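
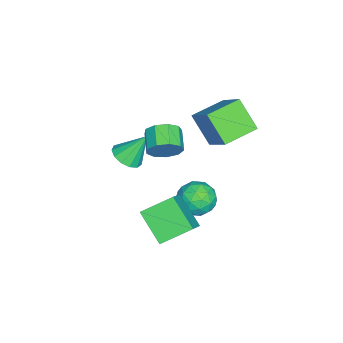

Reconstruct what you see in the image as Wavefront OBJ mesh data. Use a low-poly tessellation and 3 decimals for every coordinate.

v -1.306 -1.077 -0.074
v -0.692 -1.496 0.338
v -1.654 -0.183 1.354
v -0.485 -1.108 0.146
v -0.539 -0.711 -0.116
v -0.837 -0.43 -0.364
v -1.283 -0.354 -0.521
v -1.737 -0.507 -0.535
v -2.053 -0.841 -0.403
v -2.133 -1.25 -0.167
v -1.949 -1.604 0.099
v -1.562 -1.79 0.31
v -1.093 -1.75 0.399
v 0.518 1.324 2.62
v 0.941 1.063 3.334
v -0.075 0.676 3.794
v -0.498 0.936 3.08
v 0.756 1.625 3.401
v -0.259 1.238 3.86
v 0.461 2.046 3.102
v -0.555 1.659 3.562
v 0.192 2.129 2.578
v -0.824 1.742 3.037
v 0.075 1.835 2.073
v -0.94 1.448 2.533
v 0.166 1.302 1.825
v -0.85 0.915 2.284
v 0.421 0.779 1.948
v -0.594 0.392 2.408
v 0.722 0.511 2.386
v -0.294 0.124 2.846
v 0.927 0.623 2.934
v -0.089 0.236 3.393
v 0.779 0.557 -1.772
v 2.137 0.604 -0.638
v 0.05 1.909 -0.956
v 1.408 1.957 0.179
v 1.712 1.763 -2.939
v 3.07 1.811 -1.804
v 0.983 3.116 -2.122
v 2.341 3.163 -0.988
v -2.71 4.061 2.042
v -3.335 3.028 3.391
v -1.52 5.113 3.4
v -2.144 4.08 4.749
v -1.376 2.9 1.771
v -2 1.867 3.12
v -0.185 3.952 3.129
v -0.81 2.919 4.478
v -1.184 3.06 -1.266
v -0.173 2.874 -1.341
v -1.467 2.046 -2.559
v -0.456 1.86 -2.634
v -0.987 1.502 -1.827
v -0.812 2.129 -1.028
v -0.828 2.791 -2.872
v -0.653 3.418 -2.073
v 0.047 2.708 -2.334
v -0.052 1.911 -1.688
v -1.588 3.009 -2.212
v -1.687 2.212 -1.566
v -0.654 3.056 -1.19
v -0.986 1.864 -2.71
v -1.298 1.654 -2.236
v -0.704 1.544 -2.28
v -1.029 2.618 -1.006
v -0.435 2.509 -1.05
v -0.914 1.702 -1.336
v -1.205 2.411 -2.85
v -0.611 2.302 -2.894
v -0.936 3.376 -1.62
v -0.342 3.266 -1.664
v -0.726 3.218 -2.564
v 0.07 2.849 -1.818
v -0.096 2.253 -2.578
v -0.315 2.8 -2.718
v -0.212 3.169 -2.248
v 0.012 2.381 -1.438
v -0.154 1.785 -2.198
v -0.467 1.574 -1.724
v -0.364 1.943 -1.254
v 0.141 2.283 -2.021
v -1.486 3.135 -1.702
v -1.652 2.539 -2.462
v -1.276 2.977 -2.646
v -1.173 3.346 -2.176
v -1.544 2.667 -1.322
v -1.71 2.071 -2.082
v -1.428 1.751 -1.652
v -1.325 2.12 -1.182
v -1.781 2.637 -1.879
f 2 1 4
f 2 4 3
f 4 1 5
f 4 5 3
f 5 1 6
f 5 6 3
f 6 1 7
f 6 7 3
f 7 1 8
f 7 8 3
f 8 1 9
f 8 9 3
f 9 1 10
f 9 10 3
f 10 1 11
f 10 11 3
f 11 1 12
f 11 12 3
f 12 1 13
f 12 13 3
f 13 1 2
f 13 2 3
f 15 14 18
f 15 18 16
f 16 18 19
f 16 19 17
f 18 14 20
f 18 20 19
f 19 20 21
f 19 21 17
f 20 14 22
f 20 22 21
f 21 22 23
f 21 23 17
f 22 14 24
f 22 24 23
f 23 24 25
f 23 25 17
f 24 14 26
f 24 26 25
f 25 26 27
f 25 27 17
f 26 14 28
f 26 28 27
f 27 28 29
f 27 29 17
f 28 14 30
f 28 30 29
f 29 30 31
f 29 31 17
f 30 14 32
f 30 32 31
f 31 32 33
f 31 33 17
f 32 14 15
f 32 15 33
f 33 15 16
f 33 16 17
f 35 37 34
f 38 35 34
f 34 37 36
f 36 38 34
f 35 41 37
f 39 35 38
f 39 41 35
f 37 41 36
f 40 38 36
f 36 41 40
f 40 39 38
f 41 39 40
f 43 45 42
f 46 43 42
f 42 45 44
f 44 46 42
f 43 49 45
f 47 43 46
f 47 49 43
f 45 49 44
f 48 46 44
f 44 49 48
f 48 47 46
f 49 47 48
f 50 87 66
f 87 61 90
f 66 90 55
f 87 90 66
f 50 66 62
f 66 55 67
f 62 67 51
f 66 67 62
f 50 62 71
f 62 51 72
f 71 72 57
f 62 72 71
f 50 71 83
f 71 57 86
f 83 86 60
f 71 86 83
f 50 83 87
f 83 60 91
f 87 91 61
f 83 91 87
f 51 67 78
f 67 55 81
f 78 81 59
f 67 81 78
f 55 90 68
f 90 61 89
f 68 89 54
f 90 89 68
f 61 91 88
f 91 60 84
f 88 84 52
f 91 84 88
f 60 86 85
f 86 57 73
f 85 73 56
f 86 73 85
f 57 72 77
f 72 51 74
f 77 74 58
f 72 74 77
f 53 79 65
f 79 59 80
f 65 80 54
f 79 80 65
f 53 65 63
f 65 54 64
f 63 64 52
f 65 64 63
f 53 63 70
f 63 52 69
f 70 69 56
f 63 69 70
f 53 70 75
f 70 56 76
f 75 76 58
f 70 76 75
f 53 75 79
f 75 58 82
f 79 82 59
f 75 82 79
f 54 80 68
f 80 59 81
f 68 81 55
f 80 81 68
f 52 64 88
f 64 54 89
f 88 89 61
f 64 89 88
f 56 69 85
f 69 52 84
f 85 84 60
f 69 84 85
f 58 76 77
f 76 56 73
f 77 73 57
f 76 73 77
f 59 82 78
f 82 58 74
f 78 74 51
f 82 74 78



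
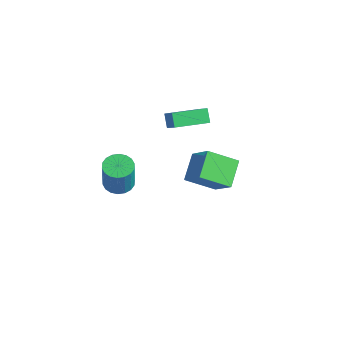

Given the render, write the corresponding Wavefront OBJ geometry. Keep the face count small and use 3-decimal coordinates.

v -1.947 -1.045 3.638
v -0.754 -1.342 4.827
v -1.286 0.985 3.481
v -0.093 0.688 4.67
v -1.307 -1.308 2.93
v -0.114 -1.605 4.119
v -0.646 0.722 2.773
v 0.547 0.425 3.962
v -3.755 -3.162 -3.415
v -2.812 -3.345 -3.609
v -2.422 -3.6 -1.48
v -3.365 -3.418 -1.285
v -2.818 -2.912 -3.556
v -2.428 -3.167 -1.427
v -3.01 -2.529 -3.475
v -2.62 -2.784 -1.346
v -3.349 -2.271 -3.382
v -2.959 -2.526 -1.253
v -3.769 -2.19 -3.296
v -3.379 -2.445 -1.166
v -4.186 -2.301 -3.233
v -3.796 -2.556 -1.103
v -4.518 -2.583 -3.206
v -4.127 -2.838 -1.076
v -4.698 -2.98 -3.22
v -4.308 -3.235 -1.091
v -4.692 -3.413 -3.273
v -4.302 -3.668 -1.144
v -4.5 -3.796 -3.354
v -4.11 -4.051 -1.225
v -4.161 -4.054 -3.447
v -3.771 -4.309 -1.318
v -3.741 -4.135 -3.534
v -3.351 -4.39 -1.404
v -3.324 -4.024 -3.597
v -2.934 -4.279 -1.467
v -2.993 -3.742 -3.624
v -2.602 -3.997 -1.494
v 1.641 -1.603 3.048
v 3.1 -1.591 4.544
v 2.622 -0.127 2.079
v 4.081 -0.115 3.576
v 2.599 -2.845 2.124
v 4.058 -2.833 3.621
v 3.58 -1.369 1.156
v 5.039 -1.357 2.652
f 2 4 1
f 5 2 1
f 1 4 3
f 3 5 1
f 2 8 4
f 6 2 5
f 6 8 2
f 4 8 3
f 7 5 3
f 3 8 7
f 7 6 5
f 8 6 7
f 10 9 13
f 10 13 11
f 11 13 14
f 11 14 12
f 13 9 15
f 13 15 14
f 14 15 16
f 14 16 12
f 15 9 17
f 15 17 16
f 16 17 18
f 16 18 12
f 17 9 19
f 17 19 18
f 18 19 20
f 18 20 12
f 19 9 21
f 19 21 20
f 20 21 22
f 20 22 12
f 21 9 23
f 21 23 22
f 22 23 24
f 22 24 12
f 23 9 25
f 23 25 24
f 24 25 26
f 24 26 12
f 25 9 27
f 25 27 26
f 26 27 28
f 26 28 12
f 27 9 29
f 27 29 28
f 28 29 30
f 28 30 12
f 29 9 31
f 29 31 30
f 30 31 32
f 30 32 12
f 31 9 33
f 31 33 32
f 32 33 34
f 32 34 12
f 33 9 35
f 33 35 34
f 34 35 36
f 34 36 12
f 35 9 37
f 35 37 36
f 36 37 38
f 36 38 12
f 37 9 10
f 37 10 38
f 38 10 11
f 38 11 12
f 40 42 39
f 43 40 39
f 39 42 41
f 41 43 39
f 40 46 42
f 44 40 43
f 44 46 40
f 42 46 41
f 45 43 41
f 41 46 45
f 45 44 43
f 46 44 45



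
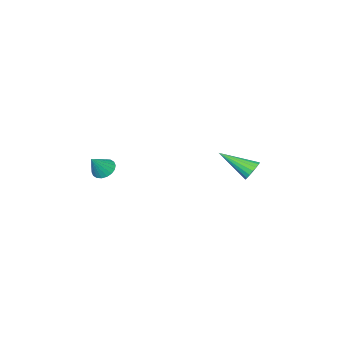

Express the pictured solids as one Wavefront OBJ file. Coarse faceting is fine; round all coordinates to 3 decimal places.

v 3.046 0.894 -2.061
v 3.534 0.65 -2.467
v 3.874 0.886 -1.059
v 3.568 0.95 -2.493
v 3.499 1.238 -2.433
v 3.34 1.458 -2.3
v 3.123 1.567 -2.119
v 2.89 1.542 -1.927
v 2.688 1.389 -1.762
v 2.558 1.138 -1.655
v 2.523 0.838 -1.629
v 2.593 0.55 -1.689
v 2.752 0.329 -1.822
v 2.969 0.221 -2.003
v 3.202 0.246 -2.195
v 3.403 0.399 -2.36
v -4.003 4.52 -3.533
v -3.654 4.341 -4.089
v -3.157 2.92 -2.487
v -3.465 4.531 -3.95
v -3.383 4.72 -3.728
v -3.423 4.869 -3.468
v -3.578 4.949 -3.22
v -3.817 4.944 -3.035
v -4.093 4.855 -2.948
v -4.351 4.699 -2.977
v -4.54 4.509 -3.116
v -4.623 4.32 -3.338
v -4.582 4.171 -3.598
v -4.428 4.091 -3.846
v -4.188 4.096 -4.031
v -3.913 4.185 -4.118
f 2 1 4
f 2 4 3
f 4 1 5
f 4 5 3
f 5 1 6
f 5 6 3
f 6 1 7
f 6 7 3
f 7 1 8
f 7 8 3
f 8 1 9
f 8 9 3
f 9 1 10
f 9 10 3
f 10 1 11
f 10 11 3
f 11 1 12
f 11 12 3
f 12 1 13
f 12 13 3
f 13 1 14
f 13 14 3
f 14 1 15
f 14 15 3
f 15 1 16
f 15 16 3
f 16 1 2
f 16 2 3
f 18 17 20
f 18 20 19
f 20 17 21
f 20 21 19
f 21 17 22
f 21 22 19
f 22 17 23
f 22 23 19
f 23 17 24
f 23 24 19
f 24 17 25
f 24 25 19
f 25 17 26
f 25 26 19
f 26 17 27
f 26 27 19
f 27 17 28
f 27 28 19
f 28 17 29
f 28 29 19
f 29 17 30
f 29 30 19
f 30 17 31
f 30 31 19
f 31 17 32
f 31 32 19
f 32 17 18
f 32 18 19



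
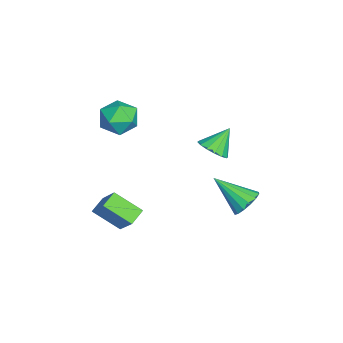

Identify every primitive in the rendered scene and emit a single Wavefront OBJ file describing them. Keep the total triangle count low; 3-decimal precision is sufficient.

v -2.021 4.131 -3.488
v -1.695 4.562 -2.806
v -2.659 2.529 -2.172
v -2.122 4.703 -2.841
v -2.521 4.692 -3.048
v -2.786 4.529 -3.374
v -2.847 4.261 -3.731
v -2.686 3.957 -4.022
v -2.347 3.701 -4.17
v -1.921 3.559 -4.136
v -1.522 3.571 -3.928
v -1.256 3.733 -3.603
v -1.196 4.002 -3.246
v -1.356 4.305 -2.955
v -3.411 -1.121 0.96
v -2.65 -1.887 0.882
v -4.27 -2.093 2.138
v -3.509 -2.859 2.06
v -3.273 -1.907 2.52
v -2.743 -1.306 1.791
v -4.177 -2.674 1.229
v -3.647 -2.073 0.5
v -3.124 -2.847 1.048
v -2.565 -2.373 1.846
v -4.355 -1.607 1.174
v -3.796 -1.133 1.972
v -1.247 -1.337 -3.924
v -1.655 -2.686 -2.991
v -0.156 -0.704 -2.53
v -0.564 -2.053 -1.597
v -0.516 -1.807 -4.283
v -0.924 -3.156 -3.35
v 0.575 -1.174 -2.889
v 0.167 -2.523 -1.956
v -0.491 2.488 1.702
v 0.214 2.919 1.775
v -1.069 3.252 2.778
v -0.022 3.139 1.492
v -0.384 3.185 1.265
v -0.774 3.044 1.155
v -1.089 2.755 1.192
v -1.244 2.393 1.366
v -1.197 2.057 1.629
v -0.961 1.837 1.913
v -0.599 1.791 2.139
v -0.208 1.932 2.249
v 0.107 2.222 2.212
v 0.261 2.583 2.039
f 2 1 4
f 2 4 3
f 4 1 5
f 4 5 3
f 5 1 6
f 5 6 3
f 6 1 7
f 6 7 3
f 7 1 8
f 7 8 3
f 8 1 9
f 8 9 3
f 9 1 10
f 9 10 3
f 10 1 11
f 10 11 3
f 11 1 12
f 11 12 3
f 12 1 13
f 12 13 3
f 13 1 14
f 13 14 3
f 14 1 2
f 14 2 3
f 15 26 20
f 15 20 16
f 15 16 22
f 15 22 25
f 15 25 26
f 16 20 24
f 20 26 19
f 26 25 17
f 25 22 21
f 22 16 23
f 18 24 19
f 18 19 17
f 18 17 21
f 18 21 23
f 18 23 24
f 19 24 20
f 17 19 26
f 21 17 25
f 23 21 22
f 24 23 16
f 28 30 27
f 31 28 27
f 27 30 29
f 29 31 27
f 28 34 30
f 32 28 31
f 32 34 28
f 30 34 29
f 33 31 29
f 29 34 33
f 33 32 31
f 34 32 33
f 36 35 38
f 36 38 37
f 38 35 39
f 38 39 37
f 39 35 40
f 39 40 37
f 40 35 41
f 40 41 37
f 41 35 42
f 41 42 37
f 42 35 43
f 42 43 37
f 43 35 44
f 43 44 37
f 44 35 45
f 44 45 37
f 45 35 46
f 45 46 37
f 46 35 47
f 46 47 37
f 47 35 48
f 47 48 37
f 48 35 36
f 48 36 37



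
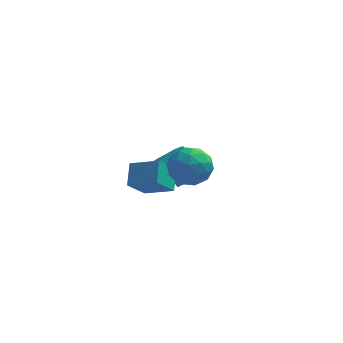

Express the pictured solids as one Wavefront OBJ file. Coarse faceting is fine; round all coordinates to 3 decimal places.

v 1.227 2.355 -4.221
v 1.845 2.826 -4.029
v 0.73 3.716 -2.627
v 0.113 3.245 -2.819
v 1.583 3.054 -4.382
v 0.468 3.943 -2.98
v 1.185 3.014 -4.673
v 0.07 3.904 -3.271
v 0.803 2.723 -4.791
v -0.311 3.613 -3.389
v 0.584 2.291 -4.692
v -0.531 3.181 -3.29
v 0.61 1.884 -4.413
v -0.505 2.774 -3.011
v 0.872 1.657 -4.06
v -0.243 2.546 -2.658
v 1.27 1.696 -3.769
v 0.155 2.586 -2.367
v 1.651 1.987 -3.651
v 0.537 2.877 -2.249
v 1.871 2.419 -3.75
v 0.756 3.309 -2.348
v 0.751 -2.856 0.06
v 1.173 -2.189 0.906
v 2.247 -3.971 0.194
v 2.669 -3.304 1.04
v 1.726 -3.947 1.226
v 0.801 -3.258 1.143
v 2.619 -2.902 -0.043
v 1.694 -2.213 -0.126
v 2.327 -2.217 0.842
v 1.775 -2.863 1.627
v 1.645 -3.297 -0.527
v 1.093 -3.943 0.258
v 0.83 -2.424 0.471
v 2.59 -3.736 0.629
v 2.035 -4.114 0.738
v 2.283 -3.722 1.235
v 0.612 -3.053 0.611
v 0.86 -2.661 1.108
v 1.185 -3.694 1.296
v 2.56 -3.499 -0.008
v 2.808 -3.107 0.489
v 1.137 -2.438 -0.135
v 1.385 -2.046 0.362
v 2.235 -2.466 -0.196
v 1.757 -2.049 0.931
v 2.636 -2.705 1.009
v 2.607 -2.468 0.373
v 2.063 -2.063 0.324
v 1.432 -2.429 1.392
v 2.312 -3.085 1.471
v 1.758 -3.463 1.58
v 1.214 -3.057 1.532
v 2.111 -2.446 1.354
v 1.108 -3.075 -0.371
v 1.988 -3.731 -0.292
v 2.206 -3.103 -0.432
v 1.662 -2.697 -0.48
v 0.784 -3.455 0.091
v 1.663 -4.111 0.169
v 1.357 -4.097 0.776
v 0.813 -3.692 0.727
v 1.309 -3.714 -0.254
v -0.5 0.965 -1.981
v -0.09 -0.006 -1.154
v 0.543 1.796 -1.524
v 0.953 0.825 -0.696
v 0.087 0.615 -2.684
v 0.497 -0.356 -1.856
v 1.13 1.446 -2.226
v 1.54 0.475 -1.399
v -0.59 -1.624 -2.509
v -1.303 -2.486 -1.394
v -0.602 -0.56 -1.695
v -1.315 -1.422 -0.579
v 0.855 -2.058 -1.921
v 0.142 -2.92 -0.805
v 0.843 -0.994 -1.106
v 0.13 -1.856 0.009
f 2 1 5
f 2 5 3
f 3 5 6
f 3 6 4
f 5 1 7
f 5 7 6
f 6 7 8
f 6 8 4
f 7 1 9
f 7 9 8
f 8 9 10
f 8 10 4
f 9 1 11
f 9 11 10
f 10 11 12
f 10 12 4
f 11 1 13
f 11 13 12
f 12 13 14
f 12 14 4
f 13 1 15
f 13 15 14
f 14 15 16
f 14 16 4
f 15 1 17
f 15 17 16
f 16 17 18
f 16 18 4
f 17 1 19
f 17 19 18
f 18 19 20
f 18 20 4
f 19 1 21
f 19 21 20
f 20 21 22
f 20 22 4
f 21 1 2
f 21 2 22
f 22 2 3
f 22 3 4
f 23 60 39
f 60 34 63
f 39 63 28
f 60 63 39
f 23 39 35
f 39 28 40
f 35 40 24
f 39 40 35
f 23 35 44
f 35 24 45
f 44 45 30
f 35 45 44
f 23 44 56
f 44 30 59
f 56 59 33
f 44 59 56
f 23 56 60
f 56 33 64
f 60 64 34
f 56 64 60
f 24 40 51
f 40 28 54
f 51 54 32
f 40 54 51
f 28 63 41
f 63 34 62
f 41 62 27
f 63 62 41
f 34 64 61
f 64 33 57
f 61 57 25
f 64 57 61
f 33 59 58
f 59 30 46
f 58 46 29
f 59 46 58
f 30 45 50
f 45 24 47
f 50 47 31
f 45 47 50
f 26 52 38
f 52 32 53
f 38 53 27
f 52 53 38
f 26 38 36
f 38 27 37
f 36 37 25
f 38 37 36
f 26 36 43
f 36 25 42
f 43 42 29
f 36 42 43
f 26 43 48
f 43 29 49
f 48 49 31
f 43 49 48
f 26 48 52
f 48 31 55
f 52 55 32
f 48 55 52
f 27 53 41
f 53 32 54
f 41 54 28
f 53 54 41
f 25 37 61
f 37 27 62
f 61 62 34
f 37 62 61
f 29 42 58
f 42 25 57
f 58 57 33
f 42 57 58
f 31 49 50
f 49 29 46
f 50 46 30
f 49 46 50
f 32 55 51
f 55 31 47
f 51 47 24
f 55 47 51
f 66 68 65
f 69 66 65
f 65 68 67
f 67 69 65
f 66 72 68
f 70 66 69
f 70 72 66
f 68 72 67
f 71 69 67
f 67 72 71
f 71 70 69
f 72 70 71
f 74 76 73
f 77 74 73
f 73 76 75
f 75 77 73
f 74 80 76
f 78 74 77
f 78 80 74
f 76 80 75
f 79 77 75
f 75 80 79
f 79 78 77
f 80 78 79



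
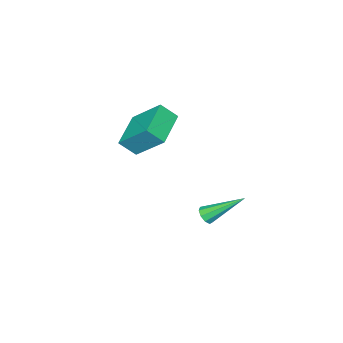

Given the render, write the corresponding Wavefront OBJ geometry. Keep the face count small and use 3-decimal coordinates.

v -2.74 1.19 -3.896
v -2.341 1.507 -3.92
v -3.76 2.57 -2.584
v -2.568 1.582 -4.174
v -2.875 1.473 -4.298
v -3.119 1.232 -4.235
v -3.186 0.971 -4.012
v -3.044 0.813 -3.736
v -2.759 0.832 -3.534
v -2.466 1.018 -3.502
v -2.301 1.285 -3.654
v -2.057 -1.528 0.91
v -1.58 -2.121 1.617
v -2.298 -0.074 2.291
v -1.82 -0.667 2.999
v -0.42 -0.793 0.421
v 0.058 -1.386 1.129
v -0.66 0.661 1.803
v -0.183 0.068 2.51
f 2 1 4
f 2 4 3
f 4 1 5
f 4 5 3
f 5 1 6
f 5 6 3
f 6 1 7
f 6 7 3
f 7 1 8
f 7 8 3
f 8 1 9
f 8 9 3
f 9 1 10
f 9 10 3
f 10 1 11
f 10 11 3
f 11 1 2
f 11 2 3
f 13 15 12
f 16 13 12
f 12 15 14
f 14 16 12
f 13 19 15
f 17 13 16
f 17 19 13
f 15 19 14
f 18 16 14
f 14 19 18
f 18 17 16
f 19 17 18



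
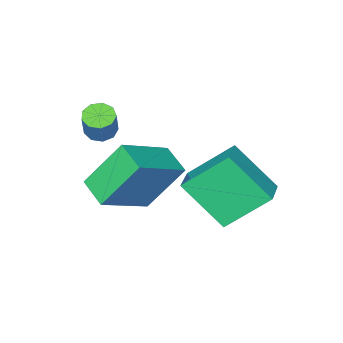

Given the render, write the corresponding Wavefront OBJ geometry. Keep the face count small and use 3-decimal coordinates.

v -1.805 3.807 -3.816
v -1.238 2.537 -2.435
v -0.998 4.457 -3.549
v -0.431 3.187 -2.168
v -0.709 2.953 -5.052
v -0.142 1.683 -3.671
v 0.098 3.603 -4.785
v 0.665 2.333 -3.404
v 0.142 1.123 -2.713
v 1.862 1.147 -1.692
v 0.31 2.135 -3.019
v 2.029 2.158 -1.998
v 1.071 0.502 -4.262
v 2.79 0.525 -3.241
v 1.238 1.513 -4.568
v 2.958 1.537 -3.547
v 1.783 0.077 -1.653
v 2.022 0.475 -1.865
v 2.316 0.78 -0.959
v 2.077 0.383 -0.747
v 1.693 0.561 -1.787
v 1.987 0.866 -0.881
v 1.406 0.421 -1.646
v 1.7 0.726 -0.741
v 1.296 0.12 -1.509
v 1.59 0.425 -0.603
v 1.413 -0.201 -1.439
v 1.707 0.104 -0.533
v 1.704 -0.392 -1.469
v 1.998 -0.086 -0.563
v 2.032 -0.363 -1.585
v 2.326 -0.057 -0.679
v 2.243 -0.128 -1.733
v 2.537 0.177 -0.827
v 2.239 0.203 -1.843
v 2.533 0.508 -0.938
f 2 4 1
f 5 2 1
f 1 4 3
f 3 5 1
f 2 8 4
f 6 2 5
f 6 8 2
f 4 8 3
f 7 5 3
f 3 8 7
f 7 6 5
f 8 6 7
f 10 12 9
f 13 10 9
f 9 12 11
f 11 13 9
f 10 16 12
f 14 10 13
f 14 16 10
f 12 16 11
f 15 13 11
f 11 16 15
f 15 14 13
f 16 14 15
f 18 17 21
f 18 21 19
f 19 21 22
f 19 22 20
f 21 17 23
f 21 23 22
f 22 23 24
f 22 24 20
f 23 17 25
f 23 25 24
f 24 25 26
f 24 26 20
f 25 17 27
f 25 27 26
f 26 27 28
f 26 28 20
f 27 17 29
f 27 29 28
f 28 29 30
f 28 30 20
f 29 17 31
f 29 31 30
f 30 31 32
f 30 32 20
f 31 17 33
f 31 33 32
f 32 33 34
f 32 34 20
f 33 17 35
f 33 35 34
f 34 35 36
f 34 36 20
f 35 17 18
f 35 18 36
f 36 18 19
f 36 19 20



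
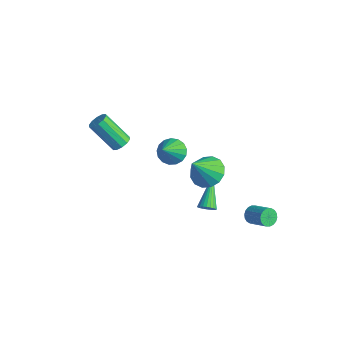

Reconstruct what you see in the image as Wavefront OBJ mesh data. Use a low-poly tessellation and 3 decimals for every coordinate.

v 2.471 -0.127 -1.622
v 2.718 0.279 -1.809
v 1.309 1.127 -0.438
v 2.568 0.262 -1.939
v 2.403 0.185 -2.02
v 2.248 0.062 -2.041
v 2.128 -0.091 -1.998
v 2.059 -0.248 -1.898
v 2.054 -0.388 -1.756
v 2.112 -0.487 -1.593
v 2.224 -0.532 -1.436
v 2.375 -0.515 -1.306
v 2.54 -0.439 -1.225
v 2.694 -0.315 -1.204
v 2.815 -0.163 -1.247
v 2.883 -0.005 -1.347
v 2.889 0.134 -1.489
v 2.831 0.234 -1.651
v 3.289 2.266 -3.002
v 3.574 2.122 -3.462
v 4.717 2.27 -2.798
v 4.431 2.414 -2.338
v 3.555 2.37 -3.484
v 4.698 2.518 -2.82
v 3.483 2.597 -3.41
v 4.626 2.745 -2.746
v 3.372 2.758 -3.256
v 4.515 2.906 -2.592
v 3.245 2.822 -3.051
v 4.388 2.97 -2.387
v 3.127 2.776 -2.837
v 4.269 2.924 -2.173
v 3.04 2.629 -2.655
v 4.183 2.777 -1.991
v 3.003 2.41 -2.542
v 4.146 2.558 -1.878
v 3.022 2.162 -2.52
v 4.165 2.31 -1.856
v 3.094 1.935 -2.594
v 4.237 2.083 -1.93
v 3.205 1.774 -2.748
v 4.348 1.922 -2.084
v 3.332 1.71 -2.953
v 4.475 1.858 -2.289
v 3.451 1.756 -3.167
v 4.593 1.904 -2.503
v 3.537 1.903 -3.349
v 4.68 2.051 -2.685
v 1.707 0.455 0.539
v 2.182 -0.228 0.003
v 1.833 -0.635 2.041
v 2.552 0.073 0.191
v 2.695 0.477 0.472
v 2.573 0.875 0.772
v 2.219 1.161 1.008
v 1.728 1.257 1.119
v 1.232 1.138 1.075
v 0.863 0.837 0.887
v 0.72 0.433 0.606
v 0.841 0.035 0.307
v 1.195 -0.25 0.07
v 1.686 -0.347 -0.041
v -3.164 1.721 -2.489
v -2.771 1.242 -3.072
v -2.376 0.519 -0.971
v -2.499 1.531 -2.984
v -2.379 1.864 -2.783
v -2.439 2.164 -2.514
v -2.665 2.362 -2.24
v -3.005 2.414 -2.023
v -3.382 2.306 -1.913
v -3.708 2.065 -1.934
v -3.91 1.744 -2.083
v -3.941 1.418 -2.325
v -3.794 1.162 -2.604
v -3.503 1.033 -2.857
v -3.134 1.062 -3.026
v -1.137 -2.904 2.655
v -0.698 -2.85 3.016
v -1.804 -3.543 4.465
v -2.243 -3.596 4.105
v -0.881 -2.549 3.021
v -1.987 -3.241 4.47
v -1.161 -2.383 2.886
v -2.267 -3.076 4.335
v -1.432 -2.416 2.663
v -2.538 -3.108 4.113
v -1.59 -2.635 2.438
v -2.696 -3.328 3.887
v -1.576 -2.957 2.295
v -2.682 -3.65 3.744
v -1.393 -3.259 2.29
v -2.499 -3.951 3.739
v -1.113 -3.424 2.425
v -2.219 -4.117 3.874
v -0.842 -3.392 2.647
v -1.948 -4.084 4.097
v -0.684 -3.172 2.873
v -1.79 -3.865 4.322
f 2 1 4
f 2 4 3
f 4 1 5
f 4 5 3
f 5 1 6
f 5 6 3
f 6 1 7
f 6 7 3
f 7 1 8
f 7 8 3
f 8 1 9
f 8 9 3
f 9 1 10
f 9 10 3
f 10 1 11
f 10 11 3
f 11 1 12
f 11 12 3
f 12 1 13
f 12 13 3
f 13 1 14
f 13 14 3
f 14 1 15
f 14 15 3
f 15 1 16
f 15 16 3
f 16 1 17
f 16 17 3
f 17 1 18
f 17 18 3
f 18 1 2
f 18 2 3
f 20 19 23
f 20 23 21
f 21 23 24
f 21 24 22
f 23 19 25
f 23 25 24
f 24 25 26
f 24 26 22
f 25 19 27
f 25 27 26
f 26 27 28
f 26 28 22
f 27 19 29
f 27 29 28
f 28 29 30
f 28 30 22
f 29 19 31
f 29 31 30
f 30 31 32
f 30 32 22
f 31 19 33
f 31 33 32
f 32 33 34
f 32 34 22
f 33 19 35
f 33 35 34
f 34 35 36
f 34 36 22
f 35 19 37
f 35 37 36
f 36 37 38
f 36 38 22
f 37 19 39
f 37 39 38
f 38 39 40
f 38 40 22
f 39 19 41
f 39 41 40
f 40 41 42
f 40 42 22
f 41 19 43
f 41 43 42
f 42 43 44
f 42 44 22
f 43 19 45
f 43 45 44
f 44 45 46
f 44 46 22
f 45 19 47
f 45 47 46
f 46 47 48
f 46 48 22
f 47 19 20
f 47 20 48
f 48 20 21
f 48 21 22
f 50 49 52
f 50 52 51
f 52 49 53
f 52 53 51
f 53 49 54
f 53 54 51
f 54 49 55
f 54 55 51
f 55 49 56
f 55 56 51
f 56 49 57
f 56 57 51
f 57 49 58
f 57 58 51
f 58 49 59
f 58 59 51
f 59 49 60
f 59 60 51
f 60 49 61
f 60 61 51
f 61 49 62
f 61 62 51
f 62 49 50
f 62 50 51
f 64 63 66
f 64 66 65
f 66 63 67
f 66 67 65
f 67 63 68
f 67 68 65
f 68 63 69
f 68 69 65
f 69 63 70
f 69 70 65
f 70 63 71
f 70 71 65
f 71 63 72
f 71 72 65
f 72 63 73
f 72 73 65
f 73 63 74
f 73 74 65
f 74 63 75
f 74 75 65
f 75 63 76
f 75 76 65
f 76 63 77
f 76 77 65
f 77 63 64
f 77 64 65
f 79 78 82
f 79 82 80
f 80 82 83
f 80 83 81
f 82 78 84
f 82 84 83
f 83 84 85
f 83 85 81
f 84 78 86
f 84 86 85
f 85 86 87
f 85 87 81
f 86 78 88
f 86 88 87
f 87 88 89
f 87 89 81
f 88 78 90
f 88 90 89
f 89 90 91
f 89 91 81
f 90 78 92
f 90 92 91
f 91 92 93
f 91 93 81
f 92 78 94
f 92 94 93
f 93 94 95
f 93 95 81
f 94 78 96
f 94 96 95
f 95 96 97
f 95 97 81
f 96 78 98
f 96 98 97
f 97 98 99
f 97 99 81
f 98 78 79
f 98 79 99
f 99 79 80
f 99 80 81



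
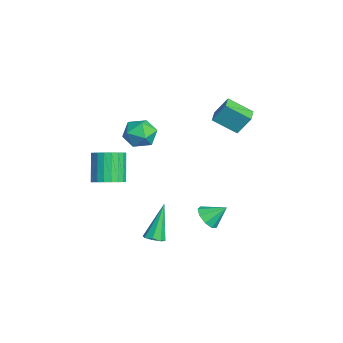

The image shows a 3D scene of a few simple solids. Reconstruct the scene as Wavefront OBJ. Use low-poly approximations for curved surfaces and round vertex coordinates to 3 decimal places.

v -1.682 2.991 0.965
v -2.076 1.817 1.757
v -1.53 3.627 1.983
v -1.925 2.454 2.775
v -0.755 2.706 1.005
v -1.15 1.533 1.797
v -0.604 3.343 2.023
v -0.998 2.169 2.815
v -2.678 -1.122 0.161
v -2.004 -0.985 0.811
v -2.456 -2.635 0.249
v -1.782 -2.498 0.899
v -2.687 -2.322 1.112
v -2.824 -1.387 1.058
v -1.636 -2.233 0.002
v -1.773 -1.298 -0.052
v -1.36 -1.672 0.712
v -2.009 -1.727 1.398
v -2.451 -1.893 -0.338
v -3.1 -1.948 0.348
v 2.422 -1.816 -3.865
v 2.884 -1.971 -3.61
v 1.618 -1.204 -2.035
v 2.898 -1.57 -3.738
v 2.633 -1.313 -3.94
v 2.245 -1.35 -4.098
v 1.96 -1.66 -4.12
v 1.946 -2.061 -3.992
v 2.211 -2.318 -3.79
v 2.6 -2.281 -3.631
v 1.598 0.867 -3.24
v 1.977 0.415 -2.794
v 1.782 1.753 -2.5
v 2.29 0.63 -3.13
v 2.278 0.956 -3.517
v 1.948 1.24 -3.775
v 1.454 1.35 -3.782
v 1.027 1.233 -3.537
v 0.867 0.946 -3.152
v 1.049 0.621 -2.809
v 1.487 0.411 -2.668
v -0.952 -3.522 -1.959
v -0.472 -4.116 -1.587
v -1.428 -3.973 -0.128
v -1.908 -3.378 -0.501
v -0.3 -3.819 -1.503
v -1.256 -3.676 -0.044
v -0.24 -3.471 -1.498
v -1.196 -3.328 -0.039
v -0.303 -3.132 -1.573
v -1.259 -2.988 -0.114
v -0.479 -2.859 -1.714
v -1.435 -2.716 -0.256
v -0.736 -2.702 -1.899
v -1.692 -2.558 -0.44
v -1.031 -2.686 -2.093
v -1.987 -2.543 -0.634
v -1.312 -2.815 -2.265
v -2.268 -2.671 -0.806
v -1.531 -3.066 -2.383
v -2.487 -2.922 -0.925
v -1.649 -3.395 -2.429
v -2.605 -3.252 -0.97
v -1.648 -3.747 -2.393
v -2.603 -3.604 -0.934
v -1.525 -4.06 -2.282
v -2.481 -3.916 -0.823
v -1.304 -4.279 -2.116
v -2.26 -4.136 -0.657
v -1.022 -4.368 -1.922
v -1.978 -4.225 -0.463
v -0.728 -4.31 -1.735
v -1.684 -4.167 -0.276
f 2 4 1
f 5 2 1
f 1 4 3
f 3 5 1
f 2 8 4
f 6 2 5
f 6 8 2
f 4 8 3
f 7 5 3
f 3 8 7
f 7 6 5
f 8 6 7
f 9 20 14
f 9 14 10
f 9 10 16
f 9 16 19
f 9 19 20
f 10 14 18
f 14 20 13
f 20 19 11
f 19 16 15
f 16 10 17
f 12 18 13
f 12 13 11
f 12 11 15
f 12 15 17
f 12 17 18
f 13 18 14
f 11 13 20
f 15 11 19
f 17 15 16
f 18 17 10
f 22 21 24
f 22 24 23
f 24 21 25
f 24 25 23
f 25 21 26
f 25 26 23
f 26 21 27
f 26 27 23
f 27 21 28
f 27 28 23
f 28 21 29
f 28 29 23
f 29 21 30
f 29 30 23
f 30 21 22
f 30 22 23
f 32 31 34
f 32 34 33
f 34 31 35
f 34 35 33
f 35 31 36
f 35 36 33
f 36 31 37
f 36 37 33
f 37 31 38
f 37 38 33
f 38 31 39
f 38 39 33
f 39 31 40
f 39 40 33
f 40 31 41
f 40 41 33
f 41 31 32
f 41 32 33
f 43 42 46
f 43 46 44
f 44 46 47
f 44 47 45
f 46 42 48
f 46 48 47
f 47 48 49
f 47 49 45
f 48 42 50
f 48 50 49
f 49 50 51
f 49 51 45
f 50 42 52
f 50 52 51
f 51 52 53
f 51 53 45
f 52 42 54
f 52 54 53
f 53 54 55
f 53 55 45
f 54 42 56
f 54 56 55
f 55 56 57
f 55 57 45
f 56 42 58
f 56 58 57
f 57 58 59
f 57 59 45
f 58 42 60
f 58 60 59
f 59 60 61
f 59 61 45
f 60 42 62
f 60 62 61
f 61 62 63
f 61 63 45
f 62 42 64
f 62 64 63
f 63 64 65
f 63 65 45
f 64 42 66
f 64 66 65
f 65 66 67
f 65 67 45
f 66 42 68
f 66 68 67
f 67 68 69
f 67 69 45
f 68 42 70
f 68 70 69
f 69 70 71
f 69 71 45
f 70 42 72
f 70 72 71
f 71 72 73
f 71 73 45
f 72 42 43
f 72 43 73
f 73 43 44
f 73 44 45



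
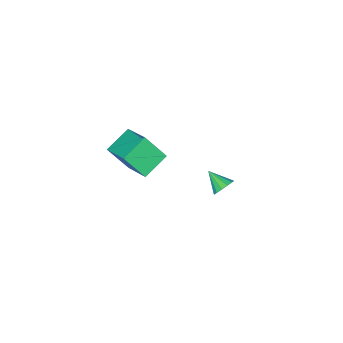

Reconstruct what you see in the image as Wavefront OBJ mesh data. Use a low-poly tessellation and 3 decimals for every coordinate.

v 2.743 2.884 -1.358
v 3.297 2.792 -1.504
v 2.737 1.936 -0.782
v 3.303 2.961 -1.225
v 3.131 3.106 -0.988
v 2.836 3.181 -0.868
v 2.512 3.162 -0.904
v 2.261 3.054 -1.084
v 2.163 2.893 -1.351
v 2.25 2.729 -1.62
v 2.493 2.614 -1.806
v 2.816 2.586 -1.85
v 3.115 2.652 -1.737
v 0.715 -3.682 -4.749
v 1.198 -2.09 -3.894
v 2.1 -3.757 -5.394
v 2.584 -2.165 -4.539
v 1.276 -4.555 -3.441
v 1.76 -2.963 -2.586
v 2.662 -4.63 -4.086
v 3.145 -3.038 -3.231
f 2 1 4
f 2 4 3
f 4 1 5
f 4 5 3
f 5 1 6
f 5 6 3
f 6 1 7
f 6 7 3
f 7 1 8
f 7 8 3
f 8 1 9
f 8 9 3
f 9 1 10
f 9 10 3
f 10 1 11
f 10 11 3
f 11 1 12
f 11 12 3
f 12 1 13
f 12 13 3
f 13 1 2
f 13 2 3
f 15 17 14
f 18 15 14
f 14 17 16
f 16 18 14
f 15 21 17
f 19 15 18
f 19 21 15
f 17 21 16
f 20 18 16
f 16 21 20
f 20 19 18
f 21 19 20



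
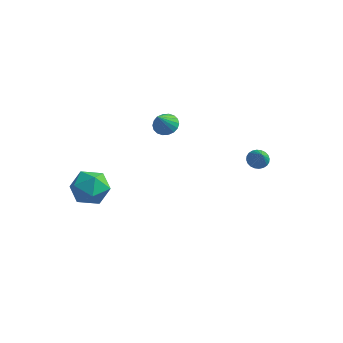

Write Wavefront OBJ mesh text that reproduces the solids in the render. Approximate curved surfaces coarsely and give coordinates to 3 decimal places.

v -3.267 3.241 0.948
v -2.65 2.995 0.728
v -3.213 2.299 2.152
v -2.568 3.234 0.911
v -2.625 3.474 1.101
v -2.809 3.668 1.261
v -3.084 3.777 1.359
v -3.395 3.78 1.375
v -3.681 3.677 1.307
v -3.885 3.487 1.168
v -3.966 3.248 0.985
v -3.909 3.008 0.795
v -3.725 2.814 0.635
v -3.451 2.705 0.537
v -3.14 2.702 0.52
v -2.854 2.805 0.588
v -4.81 -3.305 -0.031
v -4.461 -2.833 0.904
v -3.139 -3.287 -0.664
v -2.79 -2.815 0.271
v -3.141 -3.862 0.279
v -4.173 -3.873 0.67
v -3.427 -2.247 -0.43
v -4.459 -2.258 -0.039
v -3.606 -2.179 0.657
v -3.429 -3.177 1.095
v -4.171 -2.943 -0.855
v -3.994 -3.941 -0.417
v 2.789 1.665 1.601
v 3.196 1.48 1.247
v 3.311 1.055 2.519
v 3.286 1.67 1.321
v 3.3 1.858 1.438
v 3.236 2.017 1.58
v 3.105 2.123 1.725
v 2.925 2.159 1.851
v 2.725 2.119 1.939
v 2.534 2.011 1.975
v 2.382 1.85 1.955
v 2.292 1.66 1.88
v 2.278 1.472 1.763
v 2.341 1.313 1.621
v 2.473 1.207 1.476
v 2.653 1.171 1.35
v 2.853 1.211 1.263
v 3.044 1.319 1.226
f 2 1 4
f 2 4 3
f 4 1 5
f 4 5 3
f 5 1 6
f 5 6 3
f 6 1 7
f 6 7 3
f 7 1 8
f 7 8 3
f 8 1 9
f 8 9 3
f 9 1 10
f 9 10 3
f 10 1 11
f 10 11 3
f 11 1 12
f 11 12 3
f 12 1 13
f 12 13 3
f 13 1 14
f 13 14 3
f 14 1 15
f 14 15 3
f 15 1 16
f 15 16 3
f 16 1 2
f 16 2 3
f 17 28 22
f 17 22 18
f 17 18 24
f 17 24 27
f 17 27 28
f 18 22 26
f 22 28 21
f 28 27 19
f 27 24 23
f 24 18 25
f 20 26 21
f 20 21 19
f 20 19 23
f 20 23 25
f 20 25 26
f 21 26 22
f 19 21 28
f 23 19 27
f 25 23 24
f 26 25 18
f 30 29 32
f 30 32 31
f 32 29 33
f 32 33 31
f 33 29 34
f 33 34 31
f 34 29 35
f 34 35 31
f 35 29 36
f 35 36 31
f 36 29 37
f 36 37 31
f 37 29 38
f 37 38 31
f 38 29 39
f 38 39 31
f 39 29 40
f 39 40 31
f 40 29 41
f 40 41 31
f 41 29 42
f 41 42 31
f 42 29 43
f 42 43 31
f 43 29 44
f 43 44 31
f 44 29 45
f 44 45 31
f 45 29 46
f 45 46 31
f 46 29 30
f 46 30 31



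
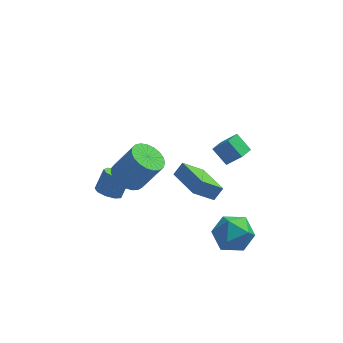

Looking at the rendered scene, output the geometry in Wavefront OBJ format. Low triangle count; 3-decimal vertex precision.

v 2.958 1.875 -1.751
v 2.215 2.515 -0.976
v 3.459 2.664 -1.922
v 2.716 3.304 -1.147
v 3.784 1.576 -0.713
v 3.041 2.216 0.062
v 4.285 2.365 -0.884
v 3.542 3.005 -0.109
v -2.192 -3.456 2.779
v -1.441 -3.867 2.302
v -0.377 -3.875 3.984
v -1.128 -3.464 4.461
v -1.363 -3.47 2.255
v -0.3 -3.478 3.937
v -1.429 -3.07 2.299
v -0.366 -3.078 3.981
v -1.627 -2.737 2.425
v -0.564 -2.745 4.108
v -1.923 -2.528 2.613
v -0.859 -2.536 4.295
v -2.265 -2.48 2.83
v -1.201 -2.488 4.512
v -2.594 -2.601 3.037
v -1.53 -2.608 4.719
v -2.854 -2.869 3.2
v -1.79 -2.877 4.882
v -2.999 -3.239 3.29
v -1.936 -3.247 4.972
v -3.005 -3.646 3.292
v -1.941 -3.654 4.974
v -2.87 -4.021 3.205
v -1.806 -4.029 4.887
v -2.618 -4.298 3.044
v -1.554 -4.306 4.726
v -2.292 -4.429 2.838
v -1.229 -4.437 4.52
v -1.949 -4.392 2.621
v -0.885 -4.4 4.303
v -1.648 -4.194 2.432
v -0.584 -4.201 4.114
v 1.119 -2.255 0.075
v 1.589 -1.892 0.711
v 0.12 -0.37 -0.262
v 0.589 -0.007 0.374
v 2.231 -1.853 -0.974
v 2.7 -1.49 -0.338
v 1.231 0.032 -1.311
v 1.701 0.395 -0.675
v -3.167 -3.562 1.523
v -2.808 -3.063 1.111
v -2.354 -2.519 2.166
v -2.713 -3.018 2.577
v -3.271 -2.893 1.223
v -2.818 -2.35 2.278
v -3.686 -3.037 1.475
v -3.232 -2.493 2.53
v -3.858 -3.426 1.75
v -3.404 -2.882 2.804
v -3.706 -3.878 1.918
v -3.253 -3.335 2.973
v -3.302 -4.183 1.901
v -2.849 -3.64 2.956
v -2.835 -4.197 1.707
v -2.381 -3.653 2.762
v -2.523 -3.914 1.427
v -2.069 -3.37 2.482
v -2.512 -3.466 1.192
v -2.058 -2.922 2.246
v 3.878 -2.397 -1.918
v 4.363 -2.97 -2.906
v 2.077 -3.17 -2.354
v 2.562 -3.743 -3.342
v 2.871 -4.111 -2.198
v 3.984 -3.633 -1.928
v 2.456 -2.507 -3.332
v 3.569 -2.029 -3.062
v 3.484 -3.038 -3.78
v 3.741 -4.029 -3.079
v 2.699 -2.111 -2.181
v 2.956 -3.102 -1.48
f 2 4 1
f 5 2 1
f 1 4 3
f 3 5 1
f 2 8 4
f 6 2 5
f 6 8 2
f 4 8 3
f 7 5 3
f 3 8 7
f 7 6 5
f 8 6 7
f 10 9 13
f 10 13 11
f 11 13 14
f 11 14 12
f 13 9 15
f 13 15 14
f 14 15 16
f 14 16 12
f 15 9 17
f 15 17 16
f 16 17 18
f 16 18 12
f 17 9 19
f 17 19 18
f 18 19 20
f 18 20 12
f 19 9 21
f 19 21 20
f 20 21 22
f 20 22 12
f 21 9 23
f 21 23 22
f 22 23 24
f 22 24 12
f 23 9 25
f 23 25 24
f 24 25 26
f 24 26 12
f 25 9 27
f 25 27 26
f 26 27 28
f 26 28 12
f 27 9 29
f 27 29 28
f 28 29 30
f 28 30 12
f 29 9 31
f 29 31 30
f 30 31 32
f 30 32 12
f 31 9 33
f 31 33 32
f 32 33 34
f 32 34 12
f 33 9 35
f 33 35 34
f 34 35 36
f 34 36 12
f 35 9 37
f 35 37 36
f 36 37 38
f 36 38 12
f 37 9 39
f 37 39 38
f 38 39 40
f 38 40 12
f 39 9 10
f 39 10 40
f 40 10 11
f 40 11 12
f 42 44 41
f 45 42 41
f 41 44 43
f 43 45 41
f 42 48 44
f 46 42 45
f 46 48 42
f 44 48 43
f 47 45 43
f 43 48 47
f 47 46 45
f 48 46 47
f 50 49 53
f 50 53 51
f 51 53 54
f 51 54 52
f 53 49 55
f 53 55 54
f 54 55 56
f 54 56 52
f 55 49 57
f 55 57 56
f 56 57 58
f 56 58 52
f 57 49 59
f 57 59 58
f 58 59 60
f 58 60 52
f 59 49 61
f 59 61 60
f 60 61 62
f 60 62 52
f 61 49 63
f 61 63 62
f 62 63 64
f 62 64 52
f 63 49 65
f 63 65 64
f 64 65 66
f 64 66 52
f 65 49 67
f 65 67 66
f 66 67 68
f 66 68 52
f 67 49 50
f 67 50 68
f 68 50 51
f 68 51 52
f 69 80 74
f 69 74 70
f 69 70 76
f 69 76 79
f 69 79 80
f 70 74 78
f 74 80 73
f 80 79 71
f 79 76 75
f 76 70 77
f 72 78 73
f 72 73 71
f 72 71 75
f 72 75 77
f 72 77 78
f 73 78 74
f 71 73 80
f 75 71 79
f 77 75 76
f 78 77 70



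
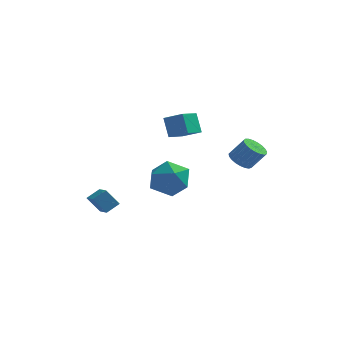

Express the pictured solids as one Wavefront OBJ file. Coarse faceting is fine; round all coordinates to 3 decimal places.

v -0.228 -1.686 1.648
v 0.353 -1.398 0.627
v 1.187 -2.962 2.093
v 1.768 -2.674 1.072
v 1.693 -1.871 1.972
v 0.819 -1.082 1.697
v 0.721 -3.278 1.023
v -0.153 -2.489 0.748
v 0.94 -2.382 0.241
v 1.54 -1.512 0.828
v -0 -2.848 1.892
v 0.6 -1.978 2.479
v -3.132 -0.947 -1.873
v -3.822 -0.996 -0.967
v -2.586 -0.42 -1.429
v -3.275 -0.469 -0.522
v -2.545 -1.891 -1.478
v -3.234 -1.94 -0.571
v -1.998 -1.364 -1.033
v -2.688 -1.413 -0.127
v -0.419 3.082 2.029
v -0.81 3.601 3.178
v 0.083 4.25 1.672
v -0.308 4.769 2.821
v 0.668 2.771 2.539
v 0.277 3.29 3.688
v 1.17 3.939 2.182
v 0.779 4.458 3.331
v 3.377 3.216 0.6
v 3.905 2.826 0.218
v 4.692 2.854 1.278
v 4.163 3.244 1.66
v 3.983 3.125 0.152
v 4.77 3.153 1.211
v 3.957 3.44 0.163
v 4.744 3.467 1.223
v 3.83 3.716 0.25
v 4.617 3.743 1.31
v 3.625 3.905 0.398
v 4.412 3.933 1.457
v 3.377 3.976 0.58
v 4.163 4.004 1.64
v 3.128 3.915 0.766
v 3.915 3.943 1.826
v 2.923 3.733 0.923
v 3.71 3.761 1.983
v 2.796 3.462 1.025
v 3.583 3.49 2.084
v 2.77 3.149 1.053
v 3.557 3.176 2.112
v 2.848 2.847 1.002
v 3.635 2.874 2.062
v 3.018 2.609 0.883
v 3.805 2.636 1.942
v 3.25 2.475 0.714
v 4.036 2.503 1.773
v 3.503 2.471 0.526
v 4.29 2.498 1.585
v 3.735 2.595 0.35
v 4.522 2.622 1.41
f 1 12 6
f 1 6 2
f 1 2 8
f 1 8 11
f 1 11 12
f 2 6 10
f 6 12 5
f 12 11 3
f 11 8 7
f 8 2 9
f 4 10 5
f 4 5 3
f 4 3 7
f 4 7 9
f 4 9 10
f 5 10 6
f 3 5 12
f 7 3 11
f 9 7 8
f 10 9 2
f 14 16 13
f 17 14 13
f 13 16 15
f 15 17 13
f 14 20 16
f 18 14 17
f 18 20 14
f 16 20 15
f 19 17 15
f 15 20 19
f 19 18 17
f 20 18 19
f 22 24 21
f 25 22 21
f 21 24 23
f 23 25 21
f 22 28 24
f 26 22 25
f 26 28 22
f 24 28 23
f 27 25 23
f 23 28 27
f 27 26 25
f 28 26 27
f 30 29 33
f 30 33 31
f 31 33 34
f 31 34 32
f 33 29 35
f 33 35 34
f 34 35 36
f 34 36 32
f 35 29 37
f 35 37 36
f 36 37 38
f 36 38 32
f 37 29 39
f 37 39 38
f 38 39 40
f 38 40 32
f 39 29 41
f 39 41 40
f 40 41 42
f 40 42 32
f 41 29 43
f 41 43 42
f 42 43 44
f 42 44 32
f 43 29 45
f 43 45 44
f 44 45 46
f 44 46 32
f 45 29 47
f 45 47 46
f 46 47 48
f 46 48 32
f 47 29 49
f 47 49 48
f 48 49 50
f 48 50 32
f 49 29 51
f 49 51 50
f 50 51 52
f 50 52 32
f 51 29 53
f 51 53 52
f 52 53 54
f 52 54 32
f 53 29 55
f 53 55 54
f 54 55 56
f 54 56 32
f 55 29 57
f 55 57 56
f 56 57 58
f 56 58 32
f 57 29 59
f 57 59 58
f 58 59 60
f 58 60 32
f 59 29 30
f 59 30 60
f 60 30 31
f 60 31 32



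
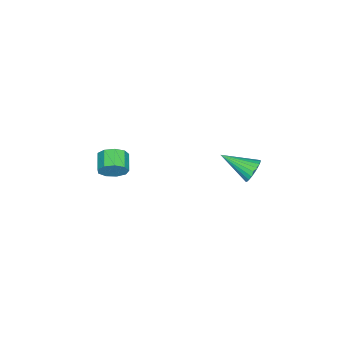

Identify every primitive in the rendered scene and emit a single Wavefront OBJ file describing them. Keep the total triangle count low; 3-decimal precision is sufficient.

v 1.965 -3.584 -3.577
v 2.392 -3.935 -2.842
v 1.342 -4.387 -2.448
v 0.915 -4.036 -3.183
v 2.189 -3.353 -2.715
v 1.139 -3.806 -2.321
v 1.881 -2.879 -2.992
v 0.831 -3.332 -2.598
v 1.613 -2.735 -3.542
v 0.562 -3.187 -3.148
v 1.509 -2.988 -4.109
v 0.458 -3.44 -3.715
v 1.619 -3.52 -4.427
v 0.568 -3.972 -4.033
v 1.891 -4.081 -4.347
v 0.84 -4.534 -3.953
v 2.198 -4.41 -3.907
v 1.147 -4.863 -3.513
v 2.396 -4.352 -3.313
v 1.345 -4.805 -2.918
v 0.364 4.312 -1.972
v 0.969 4.11 -2.487
v 0.476 2.388 -1.088
v 1.134 4.233 -2.242
v 1.182 4.367 -1.955
v 1.105 4.493 -1.672
v 0.915 4.592 -1.434
v 0.641 4.647 -1.277
v 0.325 4.652 -1.227
v 0.015 4.605 -1.29
v -0.242 4.513 -1.457
v -0.407 4.391 -1.703
v -0.454 4.256 -1.989
v -0.377 4.13 -2.273
v -0.188 4.032 -2.511
v 0.086 3.976 -2.667
v 0.402 3.971 -2.717
v 0.712 4.019 -2.654
f 2 1 5
f 2 5 3
f 3 5 6
f 3 6 4
f 5 1 7
f 5 7 6
f 6 7 8
f 6 8 4
f 7 1 9
f 7 9 8
f 8 9 10
f 8 10 4
f 9 1 11
f 9 11 10
f 10 11 12
f 10 12 4
f 11 1 13
f 11 13 12
f 12 13 14
f 12 14 4
f 13 1 15
f 13 15 14
f 14 15 16
f 14 16 4
f 15 1 17
f 15 17 16
f 16 17 18
f 16 18 4
f 17 1 19
f 17 19 18
f 18 19 20
f 18 20 4
f 19 1 2
f 19 2 20
f 20 2 3
f 20 3 4
f 22 21 24
f 22 24 23
f 24 21 25
f 24 25 23
f 25 21 26
f 25 26 23
f 26 21 27
f 26 27 23
f 27 21 28
f 27 28 23
f 28 21 29
f 28 29 23
f 29 21 30
f 29 30 23
f 30 21 31
f 30 31 23
f 31 21 32
f 31 32 23
f 32 21 33
f 32 33 23
f 33 21 34
f 33 34 23
f 34 21 35
f 34 35 23
f 35 21 36
f 35 36 23
f 36 21 37
f 36 37 23
f 37 21 38
f 37 38 23
f 38 21 22
f 38 22 23



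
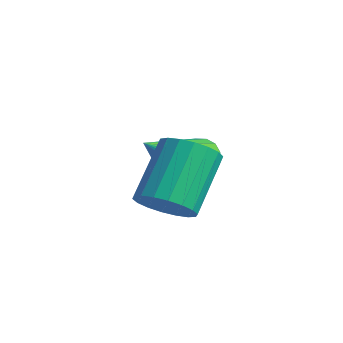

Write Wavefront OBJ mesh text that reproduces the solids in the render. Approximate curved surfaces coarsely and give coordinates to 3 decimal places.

v 1.661 -3.604 -1.213
v 2.461 -3.345 -1.089
v 1.839 -2.097 0.318
v 1.039 -2.356 0.193
v 2.336 -3.107 -1.355
v 1.714 -1.86 0.051
v 2.078 -2.967 -1.593
v 1.455 -1.72 -0.187
v 1.736 -2.954 -1.756
v 1.114 -1.707 -0.35
v 1.38 -3.069 -1.811
v 0.758 -1.822 -0.405
v 1.08 -3.29 -1.748
v 0.458 -2.043 -0.342
v 0.895 -3.573 -1.579
v 0.272 -2.326 -0.173
v 0.861 -3.863 -1.338
v 0.239 -2.615 0.069
v 0.986 -4.1 -1.071
v 0.364 -2.853 0.335
v 1.245 -4.24 -0.833
v 0.622 -2.993 0.573
v 1.586 -4.253 -0.67
v 0.964 -3.006 0.736
v 1.942 -4.138 -0.615
v 1.32 -2.891 0.791
v 2.242 -3.917 -0.678
v 1.62 -2.67 0.728
v 2.428 -3.634 -0.847
v 1.805 -2.387 0.559
v -0.84 -0.942 -1.502
v -0.221 -0.465 -0.926
v -0.8 -2.518 -0.238
v -0.579 -0.354 -0.776
v -0.981 -0.344 -0.751
v -1.359 -0.438 -0.856
v -1.647 -0.619 -1.073
v -1.796 -0.855 -1.364
v -1.779 -1.107 -1.678
v -1.6 -1.331 -1.962
v -1.289 -1.487 -2.167
v -0.901 -1.549 -2.256
v -0.502 -1.506 -2.215
v -0.161 -1.366 -2.051
v 0.062 -1.152 -1.792
v 0.129 -0.902 -1.482
v 0.029 -0.659 -1.176
f 2 1 5
f 2 5 3
f 3 5 6
f 3 6 4
f 5 1 7
f 5 7 6
f 6 7 8
f 6 8 4
f 7 1 9
f 7 9 8
f 8 9 10
f 8 10 4
f 9 1 11
f 9 11 10
f 10 11 12
f 10 12 4
f 11 1 13
f 11 13 12
f 12 13 14
f 12 14 4
f 13 1 15
f 13 15 14
f 14 15 16
f 14 16 4
f 15 1 17
f 15 17 16
f 16 17 18
f 16 18 4
f 17 1 19
f 17 19 18
f 18 19 20
f 18 20 4
f 19 1 21
f 19 21 20
f 20 21 22
f 20 22 4
f 21 1 23
f 21 23 22
f 22 23 24
f 22 24 4
f 23 1 25
f 23 25 24
f 24 25 26
f 24 26 4
f 25 1 27
f 25 27 26
f 26 27 28
f 26 28 4
f 27 1 29
f 27 29 28
f 28 29 30
f 28 30 4
f 29 1 2
f 29 2 30
f 30 2 3
f 30 3 4
f 32 31 34
f 32 34 33
f 34 31 35
f 34 35 33
f 35 31 36
f 35 36 33
f 36 31 37
f 36 37 33
f 37 31 38
f 37 38 33
f 38 31 39
f 38 39 33
f 39 31 40
f 39 40 33
f 40 31 41
f 40 41 33
f 41 31 42
f 41 42 33
f 42 31 43
f 42 43 33
f 43 31 44
f 43 44 33
f 44 31 45
f 44 45 33
f 45 31 46
f 45 46 33
f 46 31 47
f 46 47 33
f 47 31 32
f 47 32 33



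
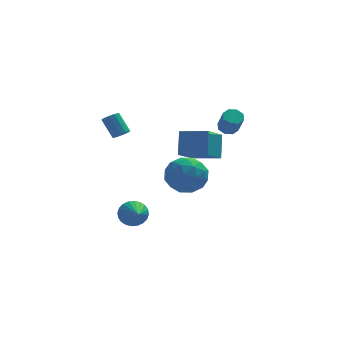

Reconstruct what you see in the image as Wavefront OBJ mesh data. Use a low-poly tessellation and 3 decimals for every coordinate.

v 0.331 1.837 -0.595
v 0.511 2.723 0.81
v 1.328 3.388 -1.701
v 1.508 4.274 -0.296
v 1.852 1.066 -0.304
v 2.032 1.952 1.101
v 2.849 2.617 -1.41
v 3.029 3.503 -0.005
v -3.052 -1.201 2.648
v -2.571 -1.106 2.822
v -3.087 -0.404 3.866
v -3.568 -0.499 3.692
v -2.638 -0.885 2.64
v -3.155 -0.184 3.685
v -2.837 -0.765 2.462
v -3.353 -0.064 3.506
v -3.104 -0.783 2.342
v -3.62 -0.082 3.387
v -3.354 -0.934 2.319
v -3.87 -0.233 3.364
v -3.508 -1.169 2.401
v -4.025 -0.468 3.445
v -3.518 -1.414 2.561
v -4.034 -0.713 3.605
v -3.379 -1.592 2.748
v -3.896 -0.891 3.793
v -3.137 -1.645 2.904
v -3.653 -0.944 3.949
v -2.867 -1.557 2.978
v -3.384 -0.856 4.023
v -2.656 -1.356 2.947
v -3.173 -0.655 3.992
v 3.227 2.655 1.01
v 3.782 2.47 0.805
v 3.968 1.72 1.985
v 3.413 1.905 2.19
v 3.806 2.871 1.057
v 3.992 2.122 2.236
v 3.491 3.146 1.281
v 3.677 2.397 2.461
v 3.021 3.133 1.347
v 3.207 2.384 2.526
v 2.672 2.84 1.215
v 2.858 2.09 2.395
v 2.648 2.438 0.964
v 2.834 1.689 2.143
v 2.963 2.163 0.739
v 3.149 1.414 1.919
v 3.433 2.176 0.674
v 3.619 1.427 1.853
v -0.716 -2.837 -0.054
v 0.453 -2.939 -0.487
v -0.213 -3.941 1.567
v 0.956 -4.043 1.134
v 0.532 -2.937 1.536
v 0.221 -2.254 0.535
v 0.019 -4.626 0.545
v -0.292 -3.943 -0.456
v 0.907 -4.044 -0.116
v 1.225 -3.001 0.496
v -0.985 -3.879 0.584
v -0.667 -2.836 1.196
v -0.176 -2.791 -0.413
v 0.416 -4.089 1.493
v 0.166 -3.439 1.729
v 0.854 -3.499 1.475
v -0.312 -2.389 0.188
v 0.376 -2.449 -0.067
v 0.422 -2.447 1.122
v -0.136 -4.431 1.147
v 0.552 -4.491 0.892
v -0.614 -3.381 -0.395
v 0.074 -3.441 -0.649
v -0.182 -4.433 -0.042
v 0.779 -3.501 -0.449
v 1.074 -4.15 0.503
v 0.523 -4.492 0.157
v 0.34 -4.091 -0.431
v 0.965 -2.887 -0.089
v 1.261 -3.536 0.863
v 1.012 -2.886 1.1
v 0.829 -2.485 0.511
v 1.232 -3.537 0.129
v -1.021 -3.344 0.217
v -0.725 -3.993 1.169
v -0.589 -4.395 0.569
v -0.772 -3.994 -0.02
v -0.834 -2.73 0.577
v -0.539 -3.379 1.529
v -0.1 -2.789 1.511
v -0.283 -2.388 0.923
v -0.992 -3.343 0.951
v -2.323 0.339 -4.264
v -1.792 0.076 -4.9
v -2.177 -1.319 -3.456
v -1.57 0.204 -4.678
v -1.462 0.352 -4.392
v -1.486 0.499 -4.086
v -1.637 0.621 -3.808
v -1.893 0.7 -3.599
v -2.214 0.725 -3.491
v -2.551 0.69 -3.501
v -2.854 0.602 -3.627
v -3.076 0.474 -3.85
v -3.183 0.326 -4.135
v -3.16 0.179 -4.441
v -3.008 0.057 -4.719
v -2.753 -0.022 -4.928
v -2.432 -0.046 -5.036
v -2.094 -0.012 -5.026
f 2 4 1
f 5 2 1
f 1 4 3
f 3 5 1
f 2 8 4
f 6 2 5
f 6 8 2
f 4 8 3
f 7 5 3
f 3 8 7
f 7 6 5
f 8 6 7
f 10 9 13
f 10 13 11
f 11 13 14
f 11 14 12
f 13 9 15
f 13 15 14
f 14 15 16
f 14 16 12
f 15 9 17
f 15 17 16
f 16 17 18
f 16 18 12
f 17 9 19
f 17 19 18
f 18 19 20
f 18 20 12
f 19 9 21
f 19 21 20
f 20 21 22
f 20 22 12
f 21 9 23
f 21 23 22
f 22 23 24
f 22 24 12
f 23 9 25
f 23 25 24
f 24 25 26
f 24 26 12
f 25 9 27
f 25 27 26
f 26 27 28
f 26 28 12
f 27 9 29
f 27 29 28
f 28 29 30
f 28 30 12
f 29 9 31
f 29 31 30
f 30 31 32
f 30 32 12
f 31 9 10
f 31 10 32
f 32 10 11
f 32 11 12
f 34 33 37
f 34 37 35
f 35 37 38
f 35 38 36
f 37 33 39
f 37 39 38
f 38 39 40
f 38 40 36
f 39 33 41
f 39 41 40
f 40 41 42
f 40 42 36
f 41 33 43
f 41 43 42
f 42 43 44
f 42 44 36
f 43 33 45
f 43 45 44
f 44 45 46
f 44 46 36
f 45 33 47
f 45 47 46
f 46 47 48
f 46 48 36
f 47 33 49
f 47 49 48
f 48 49 50
f 48 50 36
f 49 33 34
f 49 34 50
f 50 34 35
f 50 35 36
f 51 88 67
f 88 62 91
f 67 91 56
f 88 91 67
f 51 67 63
f 67 56 68
f 63 68 52
f 67 68 63
f 51 63 72
f 63 52 73
f 72 73 58
f 63 73 72
f 51 72 84
f 72 58 87
f 84 87 61
f 72 87 84
f 51 84 88
f 84 61 92
f 88 92 62
f 84 92 88
f 52 68 79
f 68 56 82
f 79 82 60
f 68 82 79
f 56 91 69
f 91 62 90
f 69 90 55
f 91 90 69
f 62 92 89
f 92 61 85
f 89 85 53
f 92 85 89
f 61 87 86
f 87 58 74
f 86 74 57
f 87 74 86
f 58 73 78
f 73 52 75
f 78 75 59
f 73 75 78
f 54 80 66
f 80 60 81
f 66 81 55
f 80 81 66
f 54 66 64
f 66 55 65
f 64 65 53
f 66 65 64
f 54 64 71
f 64 53 70
f 71 70 57
f 64 70 71
f 54 71 76
f 71 57 77
f 76 77 59
f 71 77 76
f 54 76 80
f 76 59 83
f 80 83 60
f 76 83 80
f 55 81 69
f 81 60 82
f 69 82 56
f 81 82 69
f 53 65 89
f 65 55 90
f 89 90 62
f 65 90 89
f 57 70 86
f 70 53 85
f 86 85 61
f 70 85 86
f 59 77 78
f 77 57 74
f 78 74 58
f 77 74 78
f 60 83 79
f 83 59 75
f 79 75 52
f 83 75 79
f 94 93 96
f 94 96 95
f 96 93 97
f 96 97 95
f 97 93 98
f 97 98 95
f 98 93 99
f 98 99 95
f 99 93 100
f 99 100 95
f 100 93 101
f 100 101 95
f 101 93 102
f 101 102 95
f 102 93 103
f 102 103 95
f 103 93 104
f 103 104 95
f 104 93 105
f 104 105 95
f 105 93 106
f 105 106 95
f 106 93 107
f 106 107 95
f 107 93 108
f 107 108 95
f 108 93 109
f 108 109 95
f 109 93 110
f 109 110 95
f 110 93 94
f 110 94 95



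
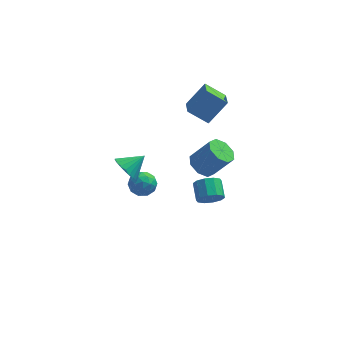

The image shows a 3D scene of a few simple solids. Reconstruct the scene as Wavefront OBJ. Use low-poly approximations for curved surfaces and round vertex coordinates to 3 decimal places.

v 2.553 1.076 0.892
v 3.243 0.832 0.351
v 4.336 0.78 1.767
v 3.647 1.024 2.308
v 3.189 1.523 0.418
v 4.282 1.471 1.834
v 2.762 1.952 0.763
v 3.855 1.9 2.179
v 2.213 1.868 1.183
v 3.307 1.816 2.6
v 1.864 1.32 1.433
v 2.957 1.268 2.849
v 1.918 0.629 1.366
v 3.011 0.577 2.782
v 2.345 0.2 1.021
v 3.438 0.148 2.437
v 2.893 0.284 0.6
v 3.987 0.232 2.017
v 3.045 2.276 -3.436
v 3.647 2.634 -3.899
v 3.436 3.702 -3.348
v 2.835 3.344 -2.884
v 3.198 2.679 -4.157
v 2.988 3.746 -3.606
v 2.691 2.569 -4.139
v 2.481 3.637 -3.587
v 2.319 2.348 -3.852
v 2.109 3.416 -3.301
v 2.225 2.099 -3.406
v 2.014 3.167 -2.855
v 2.444 1.918 -2.972
v 2.233 2.986 -2.421
v 2.892 1.874 -2.714
v 2.682 2.941 -2.163
v 3.399 1.983 -2.733
v 3.189 3.051 -2.181
v 3.771 2.204 -3.019
v 3.561 3.272 -2.468
v 3.866 2.453 -3.465
v 3.655 3.521 -2.914
v 2.749 4.143 2.566
v 2.867 2.87 3.032
v 1.562 4.342 3.41
v 1.68 3.07 3.876
v 3.8 4.73 3.904
v 3.918 3.458 4.37
v 2.613 4.93 4.748
v 2.731 3.657 5.214
v -0.889 2.746 -1.644
v -0.395 2.229 -1.125
v -1.245 1.611 -2.435
v -0.751 1.094 -1.916
v -1.495 1.452 -1.603
v -1.275 2.154 -1.114
v -0.365 1.686 -2.446
v -0.145 2.388 -1.957
v -0.071 1.574 -1.621
v -0.77 1.43 -1.1
v -0.87 2.41 -2.46
v -1.569 2.266 -1.939
v -0.611 2.587 -1.315
v -1.029 1.253 -2.245
v -1.467 1.463 -2.061
v -1.176 1.16 -1.756
v -1.128 2.543 -1.308
v -0.838 2.239 -1.003
v -1.484 1.783 -1.285
v -0.802 1.601 -2.557
v -0.512 1.297 -2.252
v -0.464 2.68 -1.804
v -0.173 2.377 -1.499
v -0.156 2.057 -2.275
v -0.13 1.899 -1.301
v -0.339 1.231 -1.767
v -0.112 1.579 -2.078
v 0.017 1.992 -1.79
v -0.541 1.814 -0.995
v -0.75 1.146 -1.46
v -1.187 1.357 -1.276
v -1.058 1.769 -0.989
v -0.35 1.429 -1.286
v -0.89 2.694 -2.1
v -1.099 2.026 -2.565
v -0.582 2.071 -2.571
v -0.453 2.483 -2.284
v -1.301 2.609 -1.793
v -1.51 1.941 -2.259
v -1.657 1.848 -1.77
v -1.528 2.261 -1.482
v -1.29 2.411 -2.274
v -1.512 -1.633 2.979
v -0.972 -1.66 2.248
v -0.508 -1.067 3.701
v -1.137 -1.321 2.211
v -1.366 -1.036 2.308
v -1.621 -0.854 2.521
v -1.857 -0.807 2.813
v -2.034 -0.903 3.133
v -2.12 -1.124 3.427
v -2.101 -1.434 3.644
v -1.981 -1.778 3.746
v -1.779 -2.097 3.715
v -1.532 -2.335 3.557
v -1.281 -2.452 3.299
v -1.07 -2.428 2.986
v -0.936 -2.265 2.672
v -0.901 -1.994 2.41
f 2 1 5
f 2 5 3
f 3 5 6
f 3 6 4
f 5 1 7
f 5 7 6
f 6 7 8
f 6 8 4
f 7 1 9
f 7 9 8
f 8 9 10
f 8 10 4
f 9 1 11
f 9 11 10
f 10 11 12
f 10 12 4
f 11 1 13
f 11 13 12
f 12 13 14
f 12 14 4
f 13 1 15
f 13 15 14
f 14 15 16
f 14 16 4
f 15 1 17
f 15 17 16
f 16 17 18
f 16 18 4
f 17 1 2
f 17 2 18
f 18 2 3
f 18 3 4
f 20 19 23
f 20 23 21
f 21 23 24
f 21 24 22
f 23 19 25
f 23 25 24
f 24 25 26
f 24 26 22
f 25 19 27
f 25 27 26
f 26 27 28
f 26 28 22
f 27 19 29
f 27 29 28
f 28 29 30
f 28 30 22
f 29 19 31
f 29 31 30
f 30 31 32
f 30 32 22
f 31 19 33
f 31 33 32
f 32 33 34
f 32 34 22
f 33 19 35
f 33 35 34
f 34 35 36
f 34 36 22
f 35 19 37
f 35 37 36
f 36 37 38
f 36 38 22
f 37 19 39
f 37 39 38
f 38 39 40
f 38 40 22
f 39 19 20
f 39 20 40
f 40 20 21
f 40 21 22
f 42 44 41
f 45 42 41
f 41 44 43
f 43 45 41
f 42 48 44
f 46 42 45
f 46 48 42
f 44 48 43
f 47 45 43
f 43 48 47
f 47 46 45
f 48 46 47
f 49 86 65
f 86 60 89
f 65 89 54
f 86 89 65
f 49 65 61
f 65 54 66
f 61 66 50
f 65 66 61
f 49 61 70
f 61 50 71
f 70 71 56
f 61 71 70
f 49 70 82
f 70 56 85
f 82 85 59
f 70 85 82
f 49 82 86
f 82 59 90
f 86 90 60
f 82 90 86
f 50 66 77
f 66 54 80
f 77 80 58
f 66 80 77
f 54 89 67
f 89 60 88
f 67 88 53
f 89 88 67
f 60 90 87
f 90 59 83
f 87 83 51
f 90 83 87
f 59 85 84
f 85 56 72
f 84 72 55
f 85 72 84
f 56 71 76
f 71 50 73
f 76 73 57
f 71 73 76
f 52 78 64
f 78 58 79
f 64 79 53
f 78 79 64
f 52 64 62
f 64 53 63
f 62 63 51
f 64 63 62
f 52 62 69
f 62 51 68
f 69 68 55
f 62 68 69
f 52 69 74
f 69 55 75
f 74 75 57
f 69 75 74
f 52 74 78
f 74 57 81
f 78 81 58
f 74 81 78
f 53 79 67
f 79 58 80
f 67 80 54
f 79 80 67
f 51 63 87
f 63 53 88
f 87 88 60
f 63 88 87
f 55 68 84
f 68 51 83
f 84 83 59
f 68 83 84
f 57 75 76
f 75 55 72
f 76 72 56
f 75 72 76
f 58 81 77
f 81 57 73
f 77 73 50
f 81 73 77
f 92 91 94
f 92 94 93
f 94 91 95
f 94 95 93
f 95 91 96
f 95 96 93
f 96 91 97
f 96 97 93
f 97 91 98
f 97 98 93
f 98 91 99
f 98 99 93
f 99 91 100
f 99 100 93
f 100 91 101
f 100 101 93
f 101 91 102
f 101 102 93
f 102 91 103
f 102 103 93
f 103 91 104
f 103 104 93
f 104 91 105
f 104 105 93
f 105 91 106
f 105 106 93
f 106 91 107
f 106 107 93
f 107 91 92
f 107 92 93



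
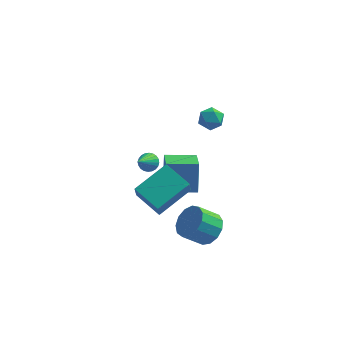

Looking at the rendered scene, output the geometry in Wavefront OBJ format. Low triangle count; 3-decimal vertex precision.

v 0.493 -3.22 0.128
v 0.538 -3.896 1.261
v 1.775 -1.825 0.909
v 1.821 -2.501 2.042
v 1.739 -4.059 -0.422
v 1.785 -4.735 0.711
v 3.022 -2.664 0.359
v 3.067 -3.34 1.492
v -0.019 3.051 -3.153
v 0.228 2.662 -3.506
v -0.361 1.809 -2.027
v 0.405 2.727 -3.381
v 0.517 2.841 -3.221
v 0.548 2.987 -3.051
v 0.493 3.142 -2.896
v 0.36 3.284 -2.78
v 0.169 3.39 -2.721
v -0.051 3.444 -2.728
v -0.266 3.439 -2.799
v -0.443 3.374 -2.924
v -0.555 3.26 -3.084
v -0.586 3.115 -3.255
v -0.531 2.959 -3.409
v -0.398 2.817 -3.525
v -0.207 2.711 -3.584
v 0.013 2.657 -3.577
v 3.736 0.934 3.021
v 4.148 0.593 3.496
v 2.972 0.067 3.064
v 3.384 -0.274 3.539
v 3.046 0.328 3.725
v 3.518 0.864 3.699
v 3.602 -0.204 2.861
v 4.074 0.332 2.835
v 4.065 -0.11 3.397
v 3.722 0.219 3.931
v 3.398 0.441 2.629
v 3.055 0.77 3.163
v 3.906 -2.355 -2.9
v 4.412 -3.141 -2.735
v 3.48 -3.552 -1.834
v 2.974 -2.765 -2
v 4.587 -2.774 -2.387
v 3.654 -3.185 -1.486
v 4.545 -2.273 -2.202
v 3.613 -2.684 -1.301
v 4.301 -1.799 -2.239
v 3.368 -2.209 -1.338
v 3.931 -1.5 -2.486
v 2.998 -1.911 -1.585
v 3.553 -1.473 -2.864
v 2.621 -1.884 -1.963
v 3.288 -1.726 -3.254
v 2.355 -2.137 -2.353
v 3.219 -2.179 -3.532
v 2.286 -2.589 -2.631
v 3.368 -2.687 -3.609
v 2.435 -3.098 -2.708
v 3.688 -3.09 -3.461
v 2.756 -3.5 -2.561
v 4.077 -3.259 -3.136
v 3.145 -3.67 -2.235
v 1.631 -1.776 -0.836
v 1.561 -1.038 0.694
v 1.281 -0.192 -1.616
v 1.211 0.546 -0.087
v 3.209 -1.466 -0.913
v 3.139 -0.728 0.616
v 2.859 0.118 -1.694
v 2.789 0.856 -0.164
f 2 4 1
f 5 2 1
f 1 4 3
f 3 5 1
f 2 8 4
f 6 2 5
f 6 8 2
f 4 8 3
f 7 5 3
f 3 8 7
f 7 6 5
f 8 6 7
f 10 9 12
f 10 12 11
f 12 9 13
f 12 13 11
f 13 9 14
f 13 14 11
f 14 9 15
f 14 15 11
f 15 9 16
f 15 16 11
f 16 9 17
f 16 17 11
f 17 9 18
f 17 18 11
f 18 9 19
f 18 19 11
f 19 9 20
f 19 20 11
f 20 9 21
f 20 21 11
f 21 9 22
f 21 22 11
f 22 9 23
f 22 23 11
f 23 9 24
f 23 24 11
f 24 9 25
f 24 25 11
f 25 9 26
f 25 26 11
f 26 9 10
f 26 10 11
f 27 38 32
f 27 32 28
f 27 28 34
f 27 34 37
f 27 37 38
f 28 32 36
f 32 38 31
f 38 37 29
f 37 34 33
f 34 28 35
f 30 36 31
f 30 31 29
f 30 29 33
f 30 33 35
f 30 35 36
f 31 36 32
f 29 31 38
f 33 29 37
f 35 33 34
f 36 35 28
f 40 39 43
f 40 43 41
f 41 43 44
f 41 44 42
f 43 39 45
f 43 45 44
f 44 45 46
f 44 46 42
f 45 39 47
f 45 47 46
f 46 47 48
f 46 48 42
f 47 39 49
f 47 49 48
f 48 49 50
f 48 50 42
f 49 39 51
f 49 51 50
f 50 51 52
f 50 52 42
f 51 39 53
f 51 53 52
f 52 53 54
f 52 54 42
f 53 39 55
f 53 55 54
f 54 55 56
f 54 56 42
f 55 39 57
f 55 57 56
f 56 57 58
f 56 58 42
f 57 39 59
f 57 59 58
f 58 59 60
f 58 60 42
f 59 39 61
f 59 61 60
f 60 61 62
f 60 62 42
f 61 39 40
f 61 40 62
f 62 40 41
f 62 41 42
f 64 66 63
f 67 64 63
f 63 66 65
f 65 67 63
f 64 70 66
f 68 64 67
f 68 70 64
f 66 70 65
f 69 67 65
f 65 70 69
f 69 68 67
f 70 68 69



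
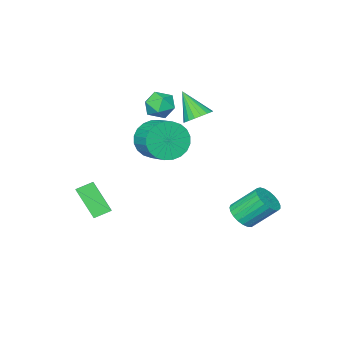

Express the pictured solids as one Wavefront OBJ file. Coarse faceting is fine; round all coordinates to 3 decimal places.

v -2.521 -1.929 2.084
v -1.84 -1.697 1.76
v -1.88 -2.443 3.06
v -1.199 -2.211 2.736
v -1.7 -1.676 3.028
v -2.096 -1.358 2.425
v -1.624 -2.782 2.395
v -2.02 -2.464 1.792
v -1.286 -2.224 1.952
v -1.333 -1.54 2.343
v -2.387 -2.6 2.477
v -2.434 -1.916 2.868
v -3.356 -1.276 1.486
v -2.79 -1.592 1.196
v -3.244 -2.224 2.734
v -2.661 -1.356 1.364
v -2.67 -1.105 1.555
v -2.815 -0.888 1.733
v -3.067 -0.748 1.862
v -3.376 -0.712 1.917
v -3.681 -0.788 1.886
v -3.922 -0.961 1.777
v -4.051 -1.196 1.609
v -4.041 -1.448 1.418
v -3.897 -1.665 1.24
v -3.645 -1.805 1.111
v -3.335 -1.841 1.056
v -3.03 -1.764 1.087
v 1.51 -1.215 -2.482
v 1.649 -2.268 -1.167
v 2.108 -0.428 -1.914
v 2.247 -1.48 -0.6
v 2.213 -1.52 -2.8
v 2.352 -2.572 -1.486
v 2.811 -0.732 -2.233
v 2.95 -1.785 -0.918
v -2.557 2.481 -2.687
v -1.96 2.89 -2.586
v -2.707 3.707 -1.473
v -3.303 3.299 -1.573
v -2.108 3.046 -2.8
v -2.855 3.863 -1.687
v -2.334 3.104 -2.995
v -3.08 3.922 -1.881
v -2.598 3.055 -3.136
v -3.344 3.873 -2.023
v -2.855 2.907 -3.199
v -3.602 3.724 -2.086
v -3.06 2.685 -3.174
v -3.807 3.502 -2.061
v -3.179 2.428 -3.065
v -3.926 3.245 -1.951
v -3.19 2.18 -2.89
v -3.936 2.997 -1.777
v -3.091 1.984 -2.68
v -3.838 2.802 -1.567
v -2.9 1.874 -2.471
v -3.647 2.692 -1.358
v -2.65 1.869 -2.3
v -3.396 2.687 -1.186
v -2.383 1.97 -2.195
v -3.13 2.788 -1.082
v -2.147 2.16 -2.175
v -2.893 2.977 -1.062
v -1.981 2.404 -2.244
v -2.728 3.222 -1.131
v -1.915 2.663 -2.389
v -2.662 3.48 -1.276
v 0.467 0.488 2.184
v 0.779 0.071 3.037
v 1.046 1.194 3.489
v 0.733 1.612 2.636
v 1.11 0.076 2.829
v 1.376 1.199 3.281
v 1.342 0.144 2.523
v 1.609 1.267 2.975
v 1.441 0.264 2.166
v 1.708 1.388 2.618
v 1.392 0.419 1.811
v 1.659 1.542 2.263
v 1.202 0.584 1.513
v 1.468 1.707 1.965
v 0.9 0.734 1.317
v 1.166 1.858 1.769
v 0.532 0.847 1.253
v 0.799 1.971 1.705
v 0.154 0.906 1.331
v 0.421 2.029 1.783
v -0.176 0.901 1.539
v 0.09 2.024 1.991
v -0.409 0.833 1.845
v -0.142 1.956 2.297
v -0.508 0.712 2.202
v -0.241 1.836 2.654
v -0.459 0.558 2.557
v -0.192 1.681 3.009
v -0.268 0.393 2.855
v -0.002 1.516 3.307
v 0.034 0.242 3.051
v 0.3 1.366 3.503
v 0.401 0.129 3.115
v 0.668 1.253 3.567
f 1 12 6
f 1 6 2
f 1 2 8
f 1 8 11
f 1 11 12
f 2 6 10
f 6 12 5
f 12 11 3
f 11 8 7
f 8 2 9
f 4 10 5
f 4 5 3
f 4 3 7
f 4 7 9
f 4 9 10
f 5 10 6
f 3 5 12
f 7 3 11
f 9 7 8
f 10 9 2
f 14 13 16
f 14 16 15
f 16 13 17
f 16 17 15
f 17 13 18
f 17 18 15
f 18 13 19
f 18 19 15
f 19 13 20
f 19 20 15
f 20 13 21
f 20 21 15
f 21 13 22
f 21 22 15
f 22 13 23
f 22 23 15
f 23 13 24
f 23 24 15
f 24 13 25
f 24 25 15
f 25 13 26
f 25 26 15
f 26 13 27
f 26 27 15
f 27 13 28
f 27 28 15
f 28 13 14
f 28 14 15
f 30 32 29
f 33 30 29
f 29 32 31
f 31 33 29
f 30 36 32
f 34 30 33
f 34 36 30
f 32 36 31
f 35 33 31
f 31 36 35
f 35 34 33
f 36 34 35
f 38 37 41
f 38 41 39
f 39 41 42
f 39 42 40
f 41 37 43
f 41 43 42
f 42 43 44
f 42 44 40
f 43 37 45
f 43 45 44
f 44 45 46
f 44 46 40
f 45 37 47
f 45 47 46
f 46 47 48
f 46 48 40
f 47 37 49
f 47 49 48
f 48 49 50
f 48 50 40
f 49 37 51
f 49 51 50
f 50 51 52
f 50 52 40
f 51 37 53
f 51 53 52
f 52 53 54
f 52 54 40
f 53 37 55
f 53 55 54
f 54 55 56
f 54 56 40
f 55 37 57
f 55 57 56
f 56 57 58
f 56 58 40
f 57 37 59
f 57 59 58
f 58 59 60
f 58 60 40
f 59 37 61
f 59 61 60
f 60 61 62
f 60 62 40
f 61 37 63
f 61 63 62
f 62 63 64
f 62 64 40
f 63 37 65
f 63 65 64
f 64 65 66
f 64 66 40
f 65 37 67
f 65 67 66
f 66 67 68
f 66 68 40
f 67 37 38
f 67 38 68
f 68 38 39
f 68 39 40
f 70 69 73
f 70 73 71
f 71 73 74
f 71 74 72
f 73 69 75
f 73 75 74
f 74 75 76
f 74 76 72
f 75 69 77
f 75 77 76
f 76 77 78
f 76 78 72
f 77 69 79
f 77 79 78
f 78 79 80
f 78 80 72
f 79 69 81
f 79 81 80
f 80 81 82
f 80 82 72
f 81 69 83
f 81 83 82
f 82 83 84
f 82 84 72
f 83 69 85
f 83 85 84
f 84 85 86
f 84 86 72
f 85 69 87
f 85 87 86
f 86 87 88
f 86 88 72
f 87 69 89
f 87 89 88
f 88 89 90
f 88 90 72
f 89 69 91
f 89 91 90
f 90 91 92
f 90 92 72
f 91 69 93
f 91 93 92
f 92 93 94
f 92 94 72
f 93 69 95
f 93 95 94
f 94 95 96
f 94 96 72
f 95 69 97
f 95 97 96
f 96 97 98
f 96 98 72
f 97 69 99
f 97 99 98
f 98 99 100
f 98 100 72
f 99 69 101
f 99 101 100
f 100 101 102
f 100 102 72
f 101 69 70
f 101 70 102
f 102 70 71
f 102 71 72



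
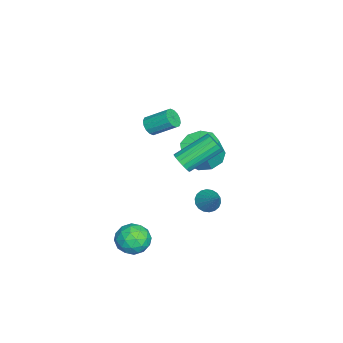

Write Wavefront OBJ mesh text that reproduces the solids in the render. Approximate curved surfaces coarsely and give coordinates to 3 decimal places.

v 3.458 0.83 0.834
v 3.737 1.207 0.341
v 4.422 1.47 1.866
v 3.512 1.383 0.441
v 3.277 1.45 0.619
v 3.078 1.394 0.84
v 2.954 1.226 1.059
v 2.93 0.98 1.234
v 3.01 0.704 1.33
v 3.18 0.454 1.327
v 3.405 0.278 1.226
v 3.64 0.211 1.048
v 3.839 0.267 0.827
v 3.963 0.435 0.608
v 3.987 0.681 0.433
v 3.907 0.956 0.338
v 2.516 -2.497 -2.634
v 3.315 -2.058 -3.015
v 3.405 -3.762 -2.225
v 4.204 -3.323 -2.606
v 3.788 -2.964 -1.785
v 3.238 -2.182 -2.038
v 3.482 -3.638 -3.202
v 2.932 -2.856 -3.455
v 3.912 -2.763 -3.366
v 4.101 -2.347 -2.49
v 2.619 -3.473 -2.75
v 2.808 -3.057 -1.874
v 2.837 -2.167 -2.861
v 3.883 -3.653 -2.379
v 3.638 -3.442 -1.897
v 4.108 -3.184 -2.121
v 2.792 -2.24 -2.286
v 3.262 -1.982 -2.51
v 3.54 -2.514 -1.787
v 3.458 -3.838 -2.73
v 3.928 -3.58 -2.954
v 2.612 -2.636 -3.119
v 3.082 -2.378 -3.343
v 3.18 -3.306 -3.453
v 3.658 -2.323 -3.291
v 4.181 -3.066 -3.051
v 3.756 -3.252 -3.401
v 3.433 -2.792 -3.55
v 3.769 -2.078 -2.776
v 4.292 -2.822 -2.536
v 4.047 -2.611 -2.053
v 3.724 -2.151 -2.202
v 4.12 -2.493 -2.983
v 2.428 -2.998 -2.704
v 2.951 -3.742 -2.464
v 2.996 -3.669 -3.038
v 2.673 -3.209 -3.187
v 2.539 -2.754 -2.189
v 3.062 -3.497 -1.949
v 3.287 -3.028 -1.69
v 2.964 -2.568 -1.839
v 2.6 -3.327 -2.257
v -0.265 -2.554 3.32
v 0.315 -2.68 3.41
v 0.445 -1.491 4.23
v -0.135 -1.366 4.14
v 0.309 -2.503 3.154
v 0.44 -1.314 3.974
v 0.15 -2.34 2.943
v 0.28 -1.151 3.763
v -0.121 -2.235 2.833
v 0.01 -1.046 3.653
v -0.43 -2.215 2.854
v -0.3 -1.026 3.674
v -0.695 -2.286 2.999
v -0.565 -1.097 3.819
v -0.845 -2.429 3.23
v -0.715 -1.24 4.05
v -0.84 -2.606 3.486
v -0.709 -1.417 4.306
v -0.68 -2.769 3.697
v -0.55 -1.58 4.517
v -0.41 -2.874 3.807
v -0.279 -1.685 4.627
v -0.1 -2.894 3.786
v 0.03 -1.705 4.606
v 0.165 -2.823 3.641
v 0.295 -1.634 4.461
v 3.157 -0.501 3.268
v 3.384 -0.756 3.81
v 2.529 0.786 4.893
v 2.303 1.041 4.352
v 3.607 -0.568 3.718
v 2.753 0.975 4.802
v 3.728 -0.365 3.524
v 2.873 1.178 4.607
v 3.718 -0.193 3.271
v 2.863 1.35 4.354
v 3.579 -0.091 3.017
v 2.725 1.452 4.1
v 3.344 -0.084 2.821
v 2.49 1.459 3.904
v 3.066 -0.172 2.727
v 2.212 1.371 3.811
v 2.809 -0.336 2.758
v 1.954 1.207 3.841
v 2.632 -0.537 2.905
v 1.777 1.006 3.988
v 2.575 -0.731 3.135
v 1.72 0.812 4.219
v 2.651 -0.872 3.396
v 1.797 0.671 4.48
v 2.844 -0.928 3.628
v 1.989 0.615 4.712
v 3.108 -0.886 3.777
v 2.253 0.657 4.861
v -2.997 -0.056 -0.845
v -2.064 -0.339 -1.234
v -1.61 -0.648 0.076
v -2.543 -0.364 0.465
v -2.06 0.36 -1.071
v -1.606 0.052 0.239
v -2.494 0.865 -0.802
v -2.041 0.557 0.508
v -3.163 0.939 -0.553
v -2.71 0.631 0.757
v -3.755 0.547 -0.441
v -3.302 0.239 0.869
v -3.992 -0.126 -0.517
v -3.538 -0.435 0.793
v -3.763 -0.767 -0.747
v -3.31 -1.075 0.563
v -3.175 -1.075 -1.023
v -2.722 -1.383 0.287
v -2.504 -0.906 -1.215
v -2.051 -1.214 0.095
f 2 1 4
f 2 4 3
f 4 1 5
f 4 5 3
f 5 1 6
f 5 6 3
f 6 1 7
f 6 7 3
f 7 1 8
f 7 8 3
f 8 1 9
f 8 9 3
f 9 1 10
f 9 10 3
f 10 1 11
f 10 11 3
f 11 1 12
f 11 12 3
f 12 1 13
f 12 13 3
f 13 1 14
f 13 14 3
f 14 1 15
f 14 15 3
f 15 1 16
f 15 16 3
f 16 1 2
f 16 2 3
f 17 54 33
f 54 28 57
f 33 57 22
f 54 57 33
f 17 33 29
f 33 22 34
f 29 34 18
f 33 34 29
f 17 29 38
f 29 18 39
f 38 39 24
f 29 39 38
f 17 38 50
f 38 24 53
f 50 53 27
f 38 53 50
f 17 50 54
f 50 27 58
f 54 58 28
f 50 58 54
f 18 34 45
f 34 22 48
f 45 48 26
f 34 48 45
f 22 57 35
f 57 28 56
f 35 56 21
f 57 56 35
f 28 58 55
f 58 27 51
f 55 51 19
f 58 51 55
f 27 53 52
f 53 24 40
f 52 40 23
f 53 40 52
f 24 39 44
f 39 18 41
f 44 41 25
f 39 41 44
f 20 46 32
f 46 26 47
f 32 47 21
f 46 47 32
f 20 32 30
f 32 21 31
f 30 31 19
f 32 31 30
f 20 30 37
f 30 19 36
f 37 36 23
f 30 36 37
f 20 37 42
f 37 23 43
f 42 43 25
f 37 43 42
f 20 42 46
f 42 25 49
f 46 49 26
f 42 49 46
f 21 47 35
f 47 26 48
f 35 48 22
f 47 48 35
f 19 31 55
f 31 21 56
f 55 56 28
f 31 56 55
f 23 36 52
f 36 19 51
f 52 51 27
f 36 51 52
f 25 43 44
f 43 23 40
f 44 40 24
f 43 40 44
f 26 49 45
f 49 25 41
f 45 41 18
f 49 41 45
f 60 59 63
f 60 63 61
f 61 63 64
f 61 64 62
f 63 59 65
f 63 65 64
f 64 65 66
f 64 66 62
f 65 59 67
f 65 67 66
f 66 67 68
f 66 68 62
f 67 59 69
f 67 69 68
f 68 69 70
f 68 70 62
f 69 59 71
f 69 71 70
f 70 71 72
f 70 72 62
f 71 59 73
f 71 73 72
f 72 73 74
f 72 74 62
f 73 59 75
f 73 75 74
f 74 75 76
f 74 76 62
f 75 59 77
f 75 77 76
f 76 77 78
f 76 78 62
f 77 59 79
f 77 79 78
f 78 79 80
f 78 80 62
f 79 59 81
f 79 81 80
f 80 81 82
f 80 82 62
f 81 59 83
f 81 83 82
f 82 83 84
f 82 84 62
f 83 59 60
f 83 60 84
f 84 60 61
f 84 61 62
f 86 85 89
f 86 89 87
f 87 89 90
f 87 90 88
f 89 85 91
f 89 91 90
f 90 91 92
f 90 92 88
f 91 85 93
f 91 93 92
f 92 93 94
f 92 94 88
f 93 85 95
f 93 95 94
f 94 95 96
f 94 96 88
f 95 85 97
f 95 97 96
f 96 97 98
f 96 98 88
f 97 85 99
f 97 99 98
f 98 99 100
f 98 100 88
f 99 85 101
f 99 101 100
f 100 101 102
f 100 102 88
f 101 85 103
f 101 103 102
f 102 103 104
f 102 104 88
f 103 85 105
f 103 105 104
f 104 105 106
f 104 106 88
f 105 85 107
f 105 107 106
f 106 107 108
f 106 108 88
f 107 85 109
f 107 109 108
f 108 109 110
f 108 110 88
f 109 85 111
f 109 111 110
f 110 111 112
f 110 112 88
f 111 85 86
f 111 86 112
f 112 86 87
f 112 87 88
f 114 113 117
f 114 117 115
f 115 117 118
f 115 118 116
f 117 113 119
f 117 119 118
f 118 119 120
f 118 120 116
f 119 113 121
f 119 121 120
f 120 121 122
f 120 122 116
f 121 113 123
f 121 123 122
f 122 123 124
f 122 124 116
f 123 113 125
f 123 125 124
f 124 125 126
f 124 126 116
f 125 113 127
f 125 127 126
f 126 127 128
f 126 128 116
f 127 113 129
f 127 129 128
f 128 129 130
f 128 130 116
f 129 113 131
f 129 131 130
f 130 131 132
f 130 132 116
f 131 113 114
f 131 114 132
f 132 114 115
f 132 115 116

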